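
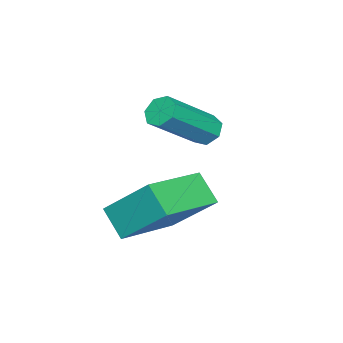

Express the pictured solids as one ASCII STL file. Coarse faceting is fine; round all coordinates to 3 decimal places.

solid 
facet normal -0.940 0.272 -0.204
outer loop
vertex -2.369 -1.885 0.618
vertex -2.017 -1.215 -0.11
vertex -2.475 -3.189 -0.633
endloop
endfacet
facet normal -0.335 -0.638 0.693
outer loop
vertex -0.623 -3.725 -0.23
vertex -2.369 -1.885 0.618
vertex -2.475 -3.189 -0.633
endloop
endfacet
facet normal -0.940 0.272 -0.204
outer loop
vertex -2.475 -3.189 -0.633
vertex -2.017 -1.215 -0.11
vertex -2.123 -2.519 -1.361
endloop
endfacet
facet normal -0.058 -0.720 -0.691
outer loop
vertex -2.123 -2.519 -1.361
vertex -0.623 -3.725 -0.23
vertex -2.475 -3.189 -0.633
endloop
endfacet
facet normal 0.058 0.720 0.691
outer loop
vertex -2.369 -1.885 0.618
vertex -0.165 -1.751 0.293
vertex -2.017 -1.215 -0.11
endloop
endfacet
facet normal -0.335 -0.638 0.693
outer loop
vertex -0.517 -2.421 1.021
vertex -2.369 -1.885 0.618
vertex -0.623 -3.725 -0.23
endloop
endfacet
facet normal 0.058 0.720 0.691
outer loop
vertex -0.517 -2.421 1.021
vertex -0.165 -1.751 0.293
vertex -2.369 -1.885 0.618
endloop
endfacet
facet normal 0.335 0.638 -0.693
outer loop
vertex -2.017 -1.215 -0.11
vertex -0.165 -1.751 0.293
vertex -2.123 -2.519 -1.361
endloop
endfacet
facet normal -0.058 -0.720 -0.691
outer loop
vertex -0.271 -3.055 -0.958
vertex -0.623 -3.725 -0.23
vertex -2.123 -2.519 -1.361
endloop
endfacet
facet normal 0.335 0.638 -0.693
outer loop
vertex -2.123 -2.519 -1.361
vertex -0.165 -1.751 0.293
vertex -0.271 -3.055 -0.958
endloop
endfacet
facet normal 0.940 -0.272 0.204
outer loop
vertex -0.271 -3.055 -0.958
vertex -0.517 -2.421 1.021
vertex -0.623 -3.725 -0.23
endloop
endfacet
facet normal 0.940 -0.272 0.204
outer loop
vertex -0.165 -1.751 0.293
vertex -0.517 -2.421 1.021
vertex -0.271 -3.055 -0.958
endloop
endfacet
facet normal -0.704 0.354 -0.616
outer loop
vertex -3.586 -2.235 0.939
vertex -3.955 -2.396 1.268
vertex -3.712 -1.937 1.254
endloop
endfacet
facet normal 0.654 0.663 -0.366
outer loop
vertex -3.586 -2.235 0.939
vertex -3.712 -1.937 1.254
vertex -2.215 -2.923 2.143
endloop
endfacet
facet normal 0.654 0.663 -0.366
outer loop
vertex -2.215 -2.923 2.143
vertex -3.712 -1.937 1.254
vertex -2.341 -2.625 2.458
endloop
endfacet
facet normal 0.703 -0.355 0.617
outer loop
vertex -2.215 -2.923 2.143
vertex -2.341 -2.625 2.458
vertex -2.585 -3.084 2.472
endloop
endfacet
facet normal -0.703 0.353 -0.617
outer loop
vertex -3.712 -1.937 1.254
vertex -3.955 -2.396 1.268
vertex -4.021 -1.984 1.579
endloop
endfacet
facet normal 0.190 0.930 0.315
outer loop
vertex -3.712 -1.937 1.254
vertex -4.021 -1.984 1.579
vertex -2.341 -2.625 2.458
endloop
endfacet
facet normal 0.190 0.930 0.315
outer loop
vertex -2.341 -2.625 2.458
vertex -4.021 -1.984 1.579
vertex -2.651 -2.672 2.783
endloop
endfacet
facet normal 0.702 -0.354 0.618
outer loop
vertex -2.341 -2.625 2.458
vertex -2.651 -2.672 2.783
vertex -2.585 -3.084 2.472
endloop
endfacet
facet normal -0.703 0.353 -0.617
outer loop
vertex -4.021 -1.984 1.579
vertex -3.955 -2.396 1.268
vertex -4.281 -2.342 1.67
endloop
endfacet
facet normal -0.418 0.497 0.760
outer loop
vertex -4.021 -1.984 1.579
vertex -4.281 -2.342 1.67
vertex -2.651 -2.672 2.783
endloop
endfacet
facet normal -0.419 0.496 0.760
outer loop
vertex -2.651 -2.672 2.783
vertex -4.281 -2.342 1.67
vertex -2.91 -3.03 2.874
endloop
endfacet
facet normal 0.704 -0.353 0.617
outer loop
vertex -2.651 -2.672 2.783
vertex -2.91 -3.03 2.874
vertex -2.585 -3.084 2.472
endloop
endfacet
facet normal -0.703 0.354 -0.617
outer loop
vertex -4.281 -2.342 1.67
vertex -3.955 -2.396 1.268
vertex -4.295 -2.74 1.458
endloop
endfacet
facet normal -0.710 -0.311 0.631
outer loop
vertex -4.281 -2.342 1.67
vertex -4.295 -2.74 1.458
vertex -2.91 -3.03 2.874
endloop
endfacet
facet normal -0.711 -0.310 0.632
outer loop
vertex -2.91 -3.03 2.874
vertex -4.295 -2.74 1.458
vertex -2.925 -3.428 2.662
endloop
endfacet
facet normal 0.703 -0.355 0.616
outer loop
vertex -2.91 -3.03 2.874
vertex -2.925 -3.428 2.662
vertex -2.585 -3.084 2.472
endloop
endfacet
facet normal -0.703 0.354 -0.617
outer loop
vertex -4.295 -2.74 1.458
vertex -3.955 -2.396 1.268
vertex -4.054 -2.879 1.104
endloop
endfacet
facet normal -0.468 -0.883 0.028
outer loop
vertex -4.295 -2.74 1.458
vertex -4.054 -2.879 1.104
vertex -2.925 -3.428 2.662
endloop
endfacet
facet normal -0.469 -0.883 0.029
outer loop
vertex -2.925 -3.428 2.662
vertex -4.054 -2.879 1.104
vertex -2.683 -3.568 2.308
endloop
endfacet
facet normal 0.702 -0.352 0.619
outer loop
vertex -2.925 -3.428 2.662
vertex -2.683 -3.568 2.308
vertex -2.585 -3.084 2.472
endloop
endfacet
facet normal -0.703 0.354 -0.617
outer loop
vertex -4.054 -2.879 1.104
vertex -3.955 -2.396 1.268
vertex -3.738 -2.654 0.873
endloop
endfacet
facet normal 0.127 -0.792 -0.598
outer loop
vertex -4.054 -2.879 1.104
vertex -3.738 -2.654 0.873
vertex -2.683 -3.568 2.308
endloop
endfacet
facet normal 0.127 -0.792 -0.598
outer loop
vertex -2.683 -3.568 2.308
vertex -3.738 -2.654 0.873
vertex -2.367 -3.343 2.077
endloop
endfacet
facet normal 0.703 -0.352 0.618
outer loop
vertex -2.683 -3.568 2.308
vertex -2.367 -3.343 2.077
vertex -2.585 -3.084 2.472
endloop
endfacet
facet normal -0.704 0.352 -0.617
outer loop
vertex -3.738 -2.654 0.873
vertex -3.955 -2.396 1.268
vertex -3.586 -2.235 0.939
endloop
endfacet
facet normal 0.626 -0.105 -0.773
outer loop
vertex -3.738 -2.654 0.873
vertex -3.586 -2.235 0.939
vertex -2.367 -3.343 2.077
endloop
endfacet
facet normal 0.626 -0.105 -0.773
outer loop
vertex -2.367 -3.343 2.077
vertex -3.586 -2.235 0.939
vertex -2.215 -2.923 2.143
endloop
endfacet
facet normal 0.703 -0.352 0.618
outer loop
vertex -2.367 -3.343 2.077
vertex -2.215 -2.923 2.143
vertex -2.585 -3.084 2.472
endloop
endfacet

endsolid


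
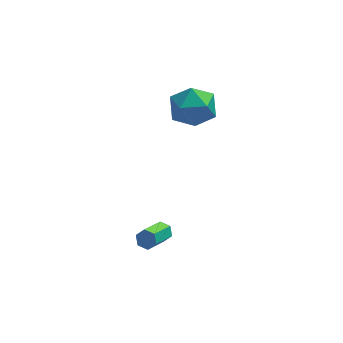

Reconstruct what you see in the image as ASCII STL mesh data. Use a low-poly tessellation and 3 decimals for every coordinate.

solid 
facet normal 0.438 0.725 -0.531
outer loop
vertex 0.559 -1.847 -1.583
vertex 0.181 -1.889 -1.952
vertex 0.119 -1.554 -1.546
endloop
endfacet
facet normal 0.344 0.410 0.844
outer loop
vertex 0.559 -1.847 -1.583
vertex 0.119 -1.554 -1.546
vertex -0.203 -3.109 -0.659
endloop
endfacet
facet normal 0.344 0.410 0.844
outer loop
vertex -0.203 -3.109 -0.659
vertex 0.119 -1.554 -1.546
vertex -0.643 -2.816 -0.622
endloop
endfacet
facet normal -0.438 -0.725 0.531
outer loop
vertex -0.203 -3.109 -0.659
vertex -0.643 -2.816 -0.622
vertex -0.581 -3.151 -1.028
endloop
endfacet
facet normal 0.438 0.725 -0.531
outer loop
vertex 0.119 -1.554 -1.546
vertex 0.181 -1.889 -1.952
vertex -0.259 -1.596 -1.915
endloop
endfacet
facet normal -0.547 0.684 0.483
outer loop
vertex 0.119 -1.554 -1.546
vertex -0.259 -1.596 -1.915
vertex -0.643 -2.816 -0.622
endloop
endfacet
facet normal -0.547 0.684 0.483
outer loop
vertex -0.643 -2.816 -0.622
vertex -0.259 -1.596 -1.915
vertex -1.021 -2.858 -0.991
endloop
endfacet
facet normal -0.438 -0.725 0.531
outer loop
vertex -0.643 -2.816 -0.622
vertex -1.021 -2.858 -0.991
vertex -0.581 -3.151 -1.028
endloop
endfacet
facet normal 0.438 0.725 -0.531
outer loop
vertex -0.259 -1.596 -1.915
vertex 0.181 -1.889 -1.952
vertex -0.197 -1.931 -2.321
endloop
endfacet
facet normal -0.891 0.273 -0.362
outer loop
vertex -0.259 -1.596 -1.915
vertex -0.197 -1.931 -2.321
vertex -1.021 -2.858 -0.991
endloop
endfacet
facet normal -0.891 0.273 -0.362
outer loop
vertex -1.021 -2.858 -0.991
vertex -0.197 -1.931 -2.321
vertex -0.959 -3.193 -1.397
endloop
endfacet
facet normal -0.438 -0.725 0.531
outer loop
vertex -1.021 -2.858 -0.991
vertex -0.959 -3.193 -1.397
vertex -0.581 -3.151 -1.028
endloop
endfacet
facet normal 0.438 0.725 -0.531
outer loop
vertex -0.197 -1.931 -2.321
vertex 0.181 -1.889 -1.952
vertex 0.243 -2.224 -2.358
endloop
endfacet
facet normal -0.344 -0.410 -0.844
outer loop
vertex -0.197 -1.931 -2.321
vertex 0.243 -2.224 -2.358
vertex -0.959 -3.193 -1.397
endloop
endfacet
facet normal -0.344 -0.410 -0.844
outer loop
vertex -0.959 -3.193 -1.397
vertex 0.243 -2.224 -2.358
vertex -0.519 -3.486 -1.434
endloop
endfacet
facet normal -0.438 -0.725 0.531
outer loop
vertex -0.959 -3.193 -1.397
vertex -0.519 -3.486 -1.434
vertex -0.581 -3.151 -1.028
endloop
endfacet
facet normal 0.438 0.725 -0.531
outer loop
vertex 0.243 -2.224 -2.358
vertex 0.181 -1.889 -1.952
vertex 0.621 -2.182 -1.989
endloop
endfacet
facet normal 0.547 -0.684 -0.483
outer loop
vertex 0.243 -2.224 -2.358
vertex 0.621 -2.182 -1.989
vertex -0.519 -3.486 -1.434
endloop
endfacet
facet normal 0.547 -0.684 -0.483
outer loop
vertex -0.519 -3.486 -1.434
vertex 0.621 -2.182 -1.989
vertex -0.141 -3.444 -1.065
endloop
endfacet
facet normal -0.438 -0.725 0.531
outer loop
vertex -0.519 -3.486 -1.434
vertex -0.141 -3.444 -1.065
vertex -0.581 -3.151 -1.028
endloop
endfacet
facet normal 0.438 0.725 -0.531
outer loop
vertex 0.621 -2.182 -1.989
vertex 0.181 -1.889 -1.952
vertex 0.559 -1.847 -1.583
endloop
endfacet
facet normal 0.891 -0.273 0.362
outer loop
vertex 0.621 -2.182 -1.989
vertex 0.559 -1.847 -1.583
vertex -0.141 -3.444 -1.065
endloop
endfacet
facet normal 0.891 -0.273 0.362
outer loop
vertex -0.141 -3.444 -1.065
vertex 0.559 -1.847 -1.583
vertex -0.203 -3.109 -0.659
endloop
endfacet
facet normal -0.438 -0.725 0.531
outer loop
vertex -0.141 -3.444 -1.065
vertex -0.203 -3.109 -0.659
vertex -0.581 -3.151 -1.028
endloop
endfacet
facet normal -0.927 0.240 -0.290
outer loop
vertex 1.254 3.71 1.682
vertex 0.874 2.545 1.934
vertex 0.824 3.425 2.822
endloop
endfacet
facet normal -0.589 0.808 -0.020
outer loop
vertex 1.254 3.71 1.682
vertex 0.824 3.425 2.822
vertex 1.831 4.157 2.699
endloop
endfacet
facet normal 0.003 0.915 -0.404
outer loop
vertex 1.254 3.71 1.682
vertex 1.831 4.157 2.699
vertex 2.504 3.729 1.734
endloop
endfacet
facet normal 0.032 0.413 -0.910
outer loop
vertex 1.254 3.71 1.682
vertex 2.504 3.729 1.734
vertex 1.912 2.733 1.262
endloop
endfacet
facet normal -0.543 -0.005 -0.840
outer loop
vertex 1.254 3.71 1.682
vertex 1.912 2.733 1.262
vertex 0.874 2.545 1.934
endloop
endfacet
facet normal -0.394 0.651 0.649
outer loop
vertex 1.831 4.157 2.699
vertex 0.824 3.425 2.822
vertex 1.808 3.267 3.578
endloop
endfacet
facet normal -0.940 -0.267 0.212
outer loop
vertex 0.824 3.425 2.822
vertex 0.874 2.545 1.934
vertex 1.216 2.271 3.106
endloop
endfacet
facet normal -0.319 -0.662 -0.678
outer loop
vertex 0.874 2.545 1.934
vertex 1.912 2.733 1.262
vertex 1.889 1.843 2.141
endloop
endfacet
facet normal 0.610 0.012 -0.792
outer loop
vertex 1.912 2.733 1.262
vertex 2.504 3.729 1.734
vertex 2.896 2.575 2.018
endloop
endfacet
facet normal 0.565 0.825 0.028
outer loop
vertex 2.504 3.729 1.734
vertex 1.831 4.157 2.699
vertex 2.846 3.455 2.906
endloop
endfacet
facet normal -0.032 -0.413 0.910
outer loop
vertex 2.466 2.29 3.158
vertex 1.808 3.267 3.578
vertex 1.216 2.271 3.106
endloop
endfacet
facet normal -0.003 -0.915 0.404
outer loop
vertex 2.466 2.29 3.158
vertex 1.216 2.271 3.106
vertex 1.889 1.843 2.141
endloop
endfacet
facet normal 0.589 -0.808 0.020
outer loop
vertex 2.466 2.29 3.158
vertex 1.889 1.843 2.141
vertex 2.896 2.575 2.018
endloop
endfacet
facet normal 0.927 -0.240 0.290
outer loop
vertex 2.466 2.29 3.158
vertex 2.896 2.575 2.018
vertex 2.846 3.455 2.906
endloop
endfacet
facet normal 0.543 0.005 0.840
outer loop
vertex 2.466 2.29 3.158
vertex 2.846 3.455 2.906
vertex 1.808 3.267 3.578
endloop
endfacet
facet normal -0.610 -0.012 0.792
outer loop
vertex 1.216 2.271 3.106
vertex 1.808 3.267 3.578
vertex 0.824 3.425 2.822
endloop
endfacet
facet normal -0.565 -0.825 -0.028
outer loop
vertex 1.889 1.843 2.141
vertex 1.216 2.271 3.106
vertex 0.874 2.545 1.934
endloop
endfacet
facet normal 0.394 -0.651 -0.649
outer loop
vertex 2.896 2.575 2.018
vertex 1.889 1.843 2.141
vertex 1.912 2.733 1.262
endloop
endfacet
facet normal 0.940 0.267 -0.212
outer loop
vertex 2.846 3.455 2.906
vertex 2.896 2.575 2.018
vertex 2.504 3.729 1.734
endloop
endfacet
facet normal 0.319 0.662 0.678
outer loop
vertex 1.808 3.267 3.578
vertex 2.846 3.455 2.906
vertex 1.831 4.157 2.699
endloop
endfacet

endsolid


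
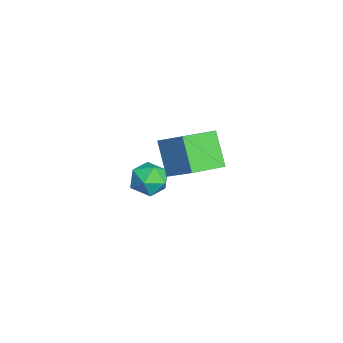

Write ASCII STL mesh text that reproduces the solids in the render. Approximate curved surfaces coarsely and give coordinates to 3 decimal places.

solid 
facet normal -0.521 0.791 -0.320
outer loop
vertex -0.207 0.795 -2.045
vertex -0.861 0.443 -1.852
vertex -0.499 0.888 -1.341
endloop
endfacet
facet normal 0.121 0.989 -0.080
outer loop
vertex -0.207 0.795 -2.045
vertex -0.499 0.888 -1.341
vertex 0.256 0.788 -1.433
endloop
endfacet
facet normal 0.615 0.642 -0.458
outer loop
vertex -0.207 0.795 -2.045
vertex 0.256 0.788 -1.433
vertex 0.362 0.282 -2.0
endloop
endfacet
facet normal 0.279 0.228 -0.933
outer loop
vertex -0.207 0.795 -2.045
vertex 0.362 0.282 -2.0
vertex -0.329 0.068 -2.259
endloop
endfacet
facet normal -0.423 0.320 -0.848
outer loop
vertex -0.207 0.795 -2.045
vertex -0.329 0.068 -2.259
vertex -0.861 0.443 -1.852
endloop
endfacet
facet normal 0.176 0.781 0.599
outer loop
vertex 0.256 0.788 -1.433
vertex -0.499 0.888 -1.341
vertex -0.111 0.432 -0.861
endloop
endfacet
facet normal -0.863 0.460 0.211
outer loop
vertex -0.499 0.888 -1.341
vertex -0.861 0.443 -1.852
vertex -0.802 0.218 -1.12
endloop
endfacet
facet normal -0.705 -0.304 -0.641
outer loop
vertex -0.861 0.443 -1.852
vertex -0.329 0.068 -2.259
vertex -0.696 -0.288 -1.687
endloop
endfacet
facet normal 0.432 -0.453 -0.780
outer loop
vertex -0.329 0.068 -2.259
vertex 0.362 0.282 -2.0
vertex 0.059 -0.388 -1.779
endloop
endfacet
facet normal 0.976 0.218 -0.012
outer loop
vertex 0.362 0.282 -2.0
vertex 0.256 0.788 -1.433
vertex 0.421 0.057 -1.268
endloop
endfacet
facet normal -0.279 -0.228 0.933
outer loop
vertex -0.233 -0.295 -1.075
vertex -0.111 0.432 -0.861
vertex -0.802 0.218 -1.12
endloop
endfacet
facet normal -0.615 -0.642 0.458
outer loop
vertex -0.233 -0.295 -1.075
vertex -0.802 0.218 -1.12
vertex -0.696 -0.288 -1.687
endloop
endfacet
facet normal -0.121 -0.989 0.080
outer loop
vertex -0.233 -0.295 -1.075
vertex -0.696 -0.288 -1.687
vertex 0.059 -0.388 -1.779
endloop
endfacet
facet normal 0.521 -0.791 0.320
outer loop
vertex -0.233 -0.295 -1.075
vertex 0.059 -0.388 -1.779
vertex 0.421 0.057 -1.268
endloop
endfacet
facet normal 0.423 -0.320 0.848
outer loop
vertex -0.233 -0.295 -1.075
vertex 0.421 0.057 -1.268
vertex -0.111 0.432 -0.861
endloop
endfacet
facet normal -0.432 0.453 0.780
outer loop
vertex -0.802 0.218 -1.12
vertex -0.111 0.432 -0.861
vertex -0.499 0.888 -1.341
endloop
endfacet
facet normal -0.976 -0.218 0.012
outer loop
vertex -0.696 -0.288 -1.687
vertex -0.802 0.218 -1.12
vertex -0.861 0.443 -1.852
endloop
endfacet
facet normal -0.176 -0.781 -0.599
outer loop
vertex 0.059 -0.388 -1.779
vertex -0.696 -0.288 -1.687
vertex -0.329 0.068 -2.259
endloop
endfacet
facet normal 0.863 -0.460 -0.211
outer loop
vertex 0.421 0.057 -1.268
vertex 0.059 -0.388 -1.779
vertex 0.362 0.282 -2.0
endloop
endfacet
facet normal 0.705 0.304 0.641
outer loop
vertex -0.111 0.432 -0.861
vertex 0.421 0.057 -1.268
vertex 0.256 0.788 -1.433
endloop
endfacet
facet normal -0.561 0.795 -0.230
outer loop
vertex 1.729 1.558 2.111
vertex 2.499 2.32 2.866
vertex 2.557 1.821 1.001
endloop
endfacet
facet normal -0.583 -0.577 -0.572
outer loop
vertex 3.321 0.74 1.314
vertex 1.729 1.558 2.111
vertex 2.557 1.821 1.001
endloop
endfacet
facet normal -0.561 0.795 -0.230
outer loop
vertex 2.557 1.821 1.001
vertex 2.499 2.32 2.866
vertex 3.327 2.583 1.756
endloop
endfacet
facet normal 0.587 0.187 -0.788
outer loop
vertex 3.327 2.583 1.756
vertex 3.321 0.74 1.314
vertex 2.557 1.821 1.001
endloop
endfacet
facet normal -0.587 -0.187 0.788
outer loop
vertex 1.729 1.558 2.111
vertex 3.263 1.239 3.179
vertex 2.499 2.32 2.866
endloop
endfacet
facet normal -0.583 -0.577 -0.572
outer loop
vertex 2.493 0.477 2.424
vertex 1.729 1.558 2.111
vertex 3.321 0.74 1.314
endloop
endfacet
facet normal -0.587 -0.187 0.788
outer loop
vertex 2.493 0.477 2.424
vertex 3.263 1.239 3.179
vertex 1.729 1.558 2.111
endloop
endfacet
facet normal 0.583 0.577 0.572
outer loop
vertex 2.499 2.32 2.866
vertex 3.263 1.239 3.179
vertex 3.327 2.583 1.756
endloop
endfacet
facet normal 0.587 0.187 -0.788
outer loop
vertex 4.091 1.502 2.069
vertex 3.321 0.74 1.314
vertex 3.327 2.583 1.756
endloop
endfacet
facet normal 0.583 0.577 0.572
outer loop
vertex 3.327 2.583 1.756
vertex 3.263 1.239 3.179
vertex 4.091 1.502 2.069
endloop
endfacet
facet normal 0.561 -0.795 0.230
outer loop
vertex 4.091 1.502 2.069
vertex 2.493 0.477 2.424
vertex 3.321 0.74 1.314
endloop
endfacet
facet normal 0.561 -0.795 0.230
outer loop
vertex 3.263 1.239 3.179
vertex 2.493 0.477 2.424
vertex 4.091 1.502 2.069
endloop
endfacet

endsolid


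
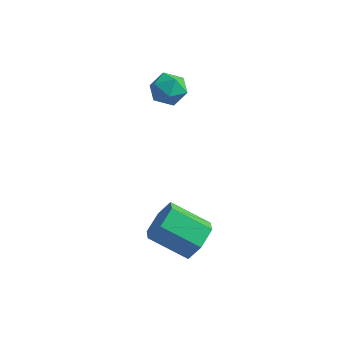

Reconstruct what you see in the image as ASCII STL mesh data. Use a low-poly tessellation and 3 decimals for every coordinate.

solid 
facet normal 0.822 0.244 -0.514
outer loop
vertex 2.647 -1.19 -1.365
vertex 2.186 -0.491 -1.771
vertex 2.642 -0.346 -0.973
endloop
endfacet
facet normal 0.570 -0.343 0.747
outer loop
vertex 2.647 -1.19 -1.365
vertex 2.642 -0.346 -0.973
vertex 1.176 -1.627 -0.444
endloop
endfacet
facet normal 0.570 -0.344 0.746
outer loop
vertex 1.176 -1.627 -0.444
vertex 2.642 -0.346 -0.973
vertex 1.171 -0.784 -0.052
endloop
endfacet
facet normal -0.821 -0.245 0.515
outer loop
vertex 1.176 -1.627 -0.444
vertex 1.171 -0.784 -0.052
vertex 0.714 -0.929 -0.849
endloop
endfacet
facet normal 0.822 0.245 -0.514
outer loop
vertex 2.642 -0.346 -0.973
vertex 2.186 -0.491 -1.771
vertex 2.18 0.352 -1.379
endloop
endfacet
facet normal 0.279 0.614 0.738
outer loop
vertex 2.642 -0.346 -0.973
vertex 2.18 0.352 -1.379
vertex 1.171 -0.784 -0.052
endloop
endfacet
facet normal 0.281 0.613 0.738
outer loop
vertex 1.171 -0.784 -0.052
vertex 2.18 0.352 -1.379
vertex 0.709 -0.085 -0.457
endloop
endfacet
facet normal -0.821 -0.244 0.515
outer loop
vertex 1.171 -0.784 -0.052
vertex 0.709 -0.085 -0.457
vertex 0.714 -0.929 -0.849
endloop
endfacet
facet normal 0.822 0.245 -0.515
outer loop
vertex 2.18 0.352 -1.379
vertex 2.186 -0.491 -1.771
vertex 1.724 0.207 -2.176
endloop
endfacet
facet normal -0.290 0.957 -0.008
outer loop
vertex 2.18 0.352 -1.379
vertex 1.724 0.207 -2.176
vertex 0.709 -0.085 -0.457
endloop
endfacet
facet normal -0.290 0.957 -0.008
outer loop
vertex 0.709 -0.085 -0.457
vertex 1.724 0.207 -2.176
vertex 0.253 -0.23 -1.255
endloop
endfacet
facet normal -0.822 -0.244 0.514
outer loop
vertex 0.709 -0.085 -0.457
vertex 0.253 -0.23 -1.255
vertex 0.714 -0.929 -0.849
endloop
endfacet
facet normal 0.821 0.245 -0.515
outer loop
vertex 1.724 0.207 -2.176
vertex 2.186 -0.491 -1.771
vertex 1.729 -0.636 -2.568
endloop
endfacet
facet normal -0.570 0.344 -0.747
outer loop
vertex 1.724 0.207 -2.176
vertex 1.729 -0.636 -2.568
vertex 0.253 -0.23 -1.255
endloop
endfacet
facet normal -0.570 0.343 -0.747
outer loop
vertex 0.253 -0.23 -1.255
vertex 1.729 -0.636 -2.568
vertex 0.258 -1.074 -1.647
endloop
endfacet
facet normal -0.822 -0.244 0.514
outer loop
vertex 0.253 -0.23 -1.255
vertex 0.258 -1.074 -1.647
vertex 0.714 -0.929 -0.849
endloop
endfacet
facet normal 0.821 0.244 -0.515
outer loop
vertex 1.729 -0.636 -2.568
vertex 2.186 -0.491 -1.771
vertex 2.191 -1.335 -2.163
endloop
endfacet
facet normal -0.280 -0.613 -0.739
outer loop
vertex 1.729 -0.636 -2.568
vertex 2.191 -1.335 -2.163
vertex 0.258 -1.074 -1.647
endloop
endfacet
facet normal -0.280 -0.614 -0.738
outer loop
vertex 0.258 -1.074 -1.647
vertex 2.191 -1.335 -2.163
vertex 0.72 -1.772 -1.241
endloop
endfacet
facet normal -0.822 -0.245 0.514
outer loop
vertex 0.258 -1.074 -1.647
vertex 0.72 -1.772 -1.241
vertex 0.714 -0.929 -0.849
endloop
endfacet
facet normal 0.822 0.244 -0.514
outer loop
vertex 2.191 -1.335 -2.163
vertex 2.186 -0.491 -1.771
vertex 2.647 -1.19 -1.365
endloop
endfacet
facet normal 0.290 -0.957 0.008
outer loop
vertex 2.191 -1.335 -2.163
vertex 2.647 -1.19 -1.365
vertex 0.72 -1.772 -1.241
endloop
endfacet
facet normal 0.290 -0.957 0.008
outer loop
vertex 0.72 -1.772 -1.241
vertex 2.647 -1.19 -1.365
vertex 1.176 -1.627 -0.444
endloop
endfacet
facet normal -0.822 -0.245 0.515
outer loop
vertex 0.72 -1.772 -1.241
vertex 1.176 -1.627 -0.444
vertex 0.714 -0.929 -0.849
endloop
endfacet
facet normal 0.091 0.972 -0.217
outer loop
vertex -0.944 3.68 2.522
vertex -1.689 3.825 2.859
vertex -1.006 3.866 3.33
endloop
endfacet
facet normal 0.730 0.676 -0.100
outer loop
vertex -0.944 3.68 2.522
vertex -1.006 3.866 3.33
vertex -0.486 3.268 3.08
endloop
endfacet
facet normal 0.814 0.141 -0.564
outer loop
vertex -0.944 3.68 2.522
vertex -0.486 3.268 3.08
vertex -0.848 2.858 2.455
endloop
endfacet
facet normal 0.226 0.105 -0.969
outer loop
vertex -0.944 3.68 2.522
vertex -0.848 2.858 2.455
vertex -1.592 3.201 2.319
endloop
endfacet
facet normal -0.221 0.618 -0.754
outer loop
vertex -0.944 3.68 2.522
vertex -1.592 3.201 2.319
vertex -1.689 3.825 2.859
endloop
endfacet
facet normal 0.728 0.400 0.558
outer loop
vertex -0.486 3.268 3.08
vertex -1.006 3.866 3.33
vertex -0.948 3.159 3.761
endloop
endfacet
facet normal -0.307 0.877 0.369
outer loop
vertex -1.006 3.866 3.33
vertex -1.689 3.825 2.859
vertex -1.692 3.502 3.625
endloop
endfacet
facet normal -0.810 0.307 -0.500
outer loop
vertex -1.689 3.825 2.859
vertex -1.592 3.201 2.319
vertex -2.054 3.092 3.0
endloop
endfacet
facet normal -0.087 -0.524 -0.847
outer loop
vertex -1.592 3.201 2.319
vertex -0.848 2.858 2.455
vertex -1.534 2.494 2.75
endloop
endfacet
facet normal 0.863 -0.467 -0.193
outer loop
vertex -0.848 2.858 2.455
vertex -0.486 3.268 3.08
vertex -0.851 2.535 3.221
endloop
endfacet
facet normal -0.226 -0.105 0.969
outer loop
vertex -1.596 2.68 3.558
vertex -0.948 3.159 3.761
vertex -1.692 3.502 3.625
endloop
endfacet
facet normal -0.814 -0.141 0.564
outer loop
vertex -1.596 2.68 3.558
vertex -1.692 3.502 3.625
vertex -2.054 3.092 3.0
endloop
endfacet
facet normal -0.730 -0.676 0.100
outer loop
vertex -1.596 2.68 3.558
vertex -2.054 3.092 3.0
vertex -1.534 2.494 2.75
endloop
endfacet
facet normal -0.091 -0.972 0.217
outer loop
vertex -1.596 2.68 3.558
vertex -1.534 2.494 2.75
vertex -0.851 2.535 3.221
endloop
endfacet
facet normal 0.221 -0.618 0.754
outer loop
vertex -1.596 2.68 3.558
vertex -0.851 2.535 3.221
vertex -0.948 3.159 3.761
endloop
endfacet
facet normal 0.087 0.524 0.847
outer loop
vertex -1.692 3.502 3.625
vertex -0.948 3.159 3.761
vertex -1.006 3.866 3.33
endloop
endfacet
facet normal -0.863 0.467 0.193
outer loop
vertex -2.054 3.092 3.0
vertex -1.692 3.502 3.625
vertex -1.689 3.825 2.859
endloop
endfacet
facet normal -0.728 -0.400 -0.558
outer loop
vertex -1.534 2.494 2.75
vertex -2.054 3.092 3.0
vertex -1.592 3.201 2.319
endloop
endfacet
facet normal 0.307 -0.877 -0.369
outer loop
vertex -0.851 2.535 3.221
vertex -1.534 2.494 2.75
vertex -0.848 2.858 2.455
endloop
endfacet
facet normal 0.810 -0.307 0.500
outer loop
vertex -0.948 3.159 3.761
vertex -0.851 2.535 3.221
vertex -0.486 3.268 3.08
endloop
endfacet

endsolid


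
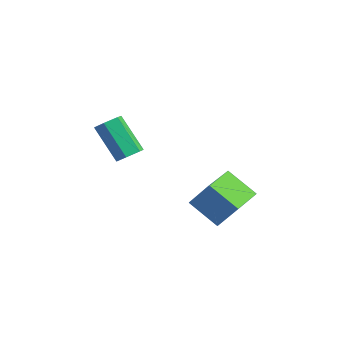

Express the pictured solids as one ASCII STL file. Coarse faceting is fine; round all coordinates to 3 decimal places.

solid 
facet normal 0.686 -0.014 -0.728
outer loop
vertex 0.104 -3.246 1.463
vertex -0.349 -3.353 1.038
vertex -0.185 -2.762 1.181
endloop
endfacet
facet normal 0.565 0.640 0.520
outer loop
vertex 0.104 -3.246 1.463
vertex -0.185 -2.762 1.181
vertex -1.198 -3.22 2.846
endloop
endfacet
facet normal 0.566 0.640 0.520
outer loop
vertex -1.198 -3.22 2.846
vertex -0.185 -2.762 1.181
vertex -1.487 -2.736 2.565
endloop
endfacet
facet normal -0.685 0.014 0.728
outer loop
vertex -1.198 -3.22 2.846
vertex -1.487 -2.736 2.565
vertex -1.651 -3.327 2.422
endloop
endfacet
facet normal 0.685 -0.014 -0.728
outer loop
vertex -0.185 -2.762 1.181
vertex -0.349 -3.353 1.038
vertex -0.638 -2.869 0.757
endloop
endfacet
facet normal -0.115 0.985 -0.126
outer loop
vertex -0.185 -2.762 1.181
vertex -0.638 -2.869 0.757
vertex -1.487 -2.736 2.565
endloop
endfacet
facet normal -0.115 0.985 -0.126
outer loop
vertex -1.487 -2.736 2.565
vertex -0.638 -2.869 0.757
vertex -1.94 -2.843 2.141
endloop
endfacet
facet normal -0.685 0.014 0.728
outer loop
vertex -1.487 -2.736 2.565
vertex -1.94 -2.843 2.141
vertex -1.651 -3.327 2.422
endloop
endfacet
facet normal 0.685 -0.014 -0.728
outer loop
vertex -0.638 -2.869 0.757
vertex -0.349 -3.353 1.038
vertex -0.802 -3.46 0.614
endloop
endfacet
facet normal -0.680 0.345 -0.647
outer loop
vertex -0.638 -2.869 0.757
vertex -0.802 -3.46 0.614
vertex -1.94 -2.843 2.141
endloop
endfacet
facet normal -0.680 0.346 -0.647
outer loop
vertex -1.94 -2.843 2.141
vertex -0.802 -3.46 0.614
vertex -2.104 -3.434 1.997
endloop
endfacet
facet normal -0.686 0.013 0.728
outer loop
vertex -1.94 -2.843 2.141
vertex -2.104 -3.434 1.997
vertex -1.651 -3.327 2.422
endloop
endfacet
facet normal 0.685 -0.014 -0.728
outer loop
vertex -0.802 -3.46 0.614
vertex -0.349 -3.353 1.038
vertex -0.513 -3.944 0.895
endloop
endfacet
facet normal -0.566 -0.640 -0.520
outer loop
vertex -0.802 -3.46 0.614
vertex -0.513 -3.944 0.895
vertex -2.104 -3.434 1.997
endloop
endfacet
facet normal -0.565 -0.640 -0.520
outer loop
vertex -2.104 -3.434 1.997
vertex -0.513 -3.944 0.895
vertex -1.815 -3.918 2.279
endloop
endfacet
facet normal -0.686 0.014 0.728
outer loop
vertex -2.104 -3.434 1.997
vertex -1.815 -3.918 2.279
vertex -1.651 -3.327 2.422
endloop
endfacet
facet normal 0.685 -0.014 -0.728
outer loop
vertex -0.513 -3.944 0.895
vertex -0.349 -3.353 1.038
vertex -0.06 -3.837 1.319
endloop
endfacet
facet normal 0.115 -0.985 0.126
outer loop
vertex -0.513 -3.944 0.895
vertex -0.06 -3.837 1.319
vertex -1.815 -3.918 2.279
endloop
endfacet
facet normal 0.115 -0.985 0.126
outer loop
vertex -1.815 -3.918 2.279
vertex -0.06 -3.837 1.319
vertex -1.362 -3.811 2.703
endloop
endfacet
facet normal -0.685 0.014 0.728
outer loop
vertex -1.815 -3.918 2.279
vertex -1.362 -3.811 2.703
vertex -1.651 -3.327 2.422
endloop
endfacet
facet normal 0.686 -0.013 -0.728
outer loop
vertex -0.06 -3.837 1.319
vertex -0.349 -3.353 1.038
vertex 0.104 -3.246 1.463
endloop
endfacet
facet normal 0.680 -0.346 0.646
outer loop
vertex -0.06 -3.837 1.319
vertex 0.104 -3.246 1.463
vertex -1.362 -3.811 2.703
endloop
endfacet
facet normal 0.680 -0.345 0.647
outer loop
vertex -1.362 -3.811 2.703
vertex 0.104 -3.246 1.463
vertex -1.198 -3.22 2.846
endloop
endfacet
facet normal -0.685 0.014 0.728
outer loop
vertex -1.362 -3.811 2.703
vertex -1.198 -3.22 2.846
vertex -1.651 -3.327 2.422
endloop
endfacet
facet normal -0.814 -0.185 0.551
outer loop
vertex 3.275 -2.568 0.692
vertex 2.83 -1.027 0.551
vertex 2.504 -2.905 -0.561
endloop
endfacet
facet normal 0.276 -0.957 0.087
outer loop
vertex 3.79 -2.613 -1.431
vertex 3.275 -2.568 0.692
vertex 2.504 -2.905 -0.561
endloop
endfacet
facet normal -0.814 -0.185 0.551
outer loop
vertex 2.504 -2.905 -0.561
vertex 2.83 -1.027 0.551
vertex 2.059 -1.364 -0.702
endloop
endfacet
facet normal -0.511 -0.223 -0.830
outer loop
vertex 2.059 -1.364 -0.702
vertex 3.79 -2.613 -1.431
vertex 2.504 -2.905 -0.561
endloop
endfacet
facet normal 0.511 0.223 0.830
outer loop
vertex 3.275 -2.568 0.692
vertex 4.116 -0.735 -0.319
vertex 2.83 -1.027 0.551
endloop
endfacet
facet normal 0.276 -0.957 0.087
outer loop
vertex 4.561 -2.276 -0.178
vertex 3.275 -2.568 0.692
vertex 3.79 -2.613 -1.431
endloop
endfacet
facet normal 0.511 0.223 0.830
outer loop
vertex 4.561 -2.276 -0.178
vertex 4.116 -0.735 -0.319
vertex 3.275 -2.568 0.692
endloop
endfacet
facet normal -0.276 0.957 -0.087
outer loop
vertex 2.83 -1.027 0.551
vertex 4.116 -0.735 -0.319
vertex 2.059 -1.364 -0.702
endloop
endfacet
facet normal -0.511 -0.223 -0.830
outer loop
vertex 3.345 -1.072 -1.572
vertex 3.79 -2.613 -1.431
vertex 2.059 -1.364 -0.702
endloop
endfacet
facet normal -0.276 0.957 -0.087
outer loop
vertex 2.059 -1.364 -0.702
vertex 4.116 -0.735 -0.319
vertex 3.345 -1.072 -1.572
endloop
endfacet
facet normal 0.814 0.185 -0.551
outer loop
vertex 3.345 -1.072 -1.572
vertex 4.561 -2.276 -0.178
vertex 3.79 -2.613 -1.431
endloop
endfacet
facet normal 0.814 0.185 -0.551
outer loop
vertex 4.116 -0.735 -0.319
vertex 4.561 -2.276 -0.178
vertex 3.345 -1.072 -1.572
endloop
endfacet

endsolid


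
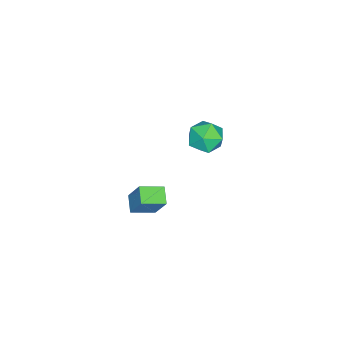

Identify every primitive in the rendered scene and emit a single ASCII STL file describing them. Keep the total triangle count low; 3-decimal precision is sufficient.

solid 
facet normal -0.580 0.768 -0.271
outer loop
vertex 2.978 0.43 -0.476
vertex 3.863 0.933 -0.943
vertex 2.622 -0.387 -2.028
endloop
endfacet
facet normal -0.790 -0.449 0.418
outer loop
vertex 3.457 -1.493 -1.637
vertex 2.978 0.43 -0.476
vertex 2.622 -0.387 -2.028
endloop
endfacet
facet normal -0.579 0.768 -0.272
outer loop
vertex 2.622 -0.387 -2.028
vertex 3.863 0.933 -0.943
vertex 3.507 0.115 -2.495
endloop
endfacet
facet normal -0.199 -0.457 -0.867
outer loop
vertex 3.507 0.115 -2.495
vertex 3.457 -1.493 -1.637
vertex 2.622 -0.387 -2.028
endloop
endfacet
facet normal 0.198 0.456 0.867
outer loop
vertex 2.978 0.43 -0.476
vertex 4.698 -0.173 -0.552
vertex 3.863 0.933 -0.943
endloop
endfacet
facet normal -0.790 -0.449 0.418
outer loop
vertex 3.813 -0.675 -0.085
vertex 2.978 0.43 -0.476
vertex 3.457 -1.493 -1.637
endloop
endfacet
facet normal 0.198 0.457 0.867
outer loop
vertex 3.813 -0.675 -0.085
vertex 4.698 -0.173 -0.552
vertex 2.978 0.43 -0.476
endloop
endfacet
facet normal 0.790 0.449 -0.418
outer loop
vertex 3.863 0.933 -0.943
vertex 4.698 -0.173 -0.552
vertex 3.507 0.115 -2.495
endloop
endfacet
facet normal -0.198 -0.457 -0.867
outer loop
vertex 4.342 -0.99 -2.104
vertex 3.457 -1.493 -1.637
vertex 3.507 0.115 -2.495
endloop
endfacet
facet normal 0.790 0.449 -0.418
outer loop
vertex 3.507 0.115 -2.495
vertex 4.698 -0.173 -0.552
vertex 4.342 -0.99 -2.104
endloop
endfacet
facet normal 0.580 -0.768 0.272
outer loop
vertex 4.342 -0.99 -2.104
vertex 3.813 -0.675 -0.085
vertex 3.457 -1.493 -1.637
endloop
endfacet
facet normal 0.579 -0.769 0.272
outer loop
vertex 4.698 -0.173 -0.552
vertex 3.813 -0.675 -0.085
vertex 4.342 -0.99 -2.104
endloop
endfacet
facet normal -0.388 0.706 0.592
outer loop
vertex -4.584 0.777 -2.238
vertex -3.911 0.367 -1.308
vertex -3.468 1.23 -2.047
endloop
endfacet
facet normal -0.362 0.928 -0.086
outer loop
vertex -4.584 0.777 -2.238
vertex -3.468 1.23 -2.047
vertex -3.839 0.98 -3.182
endloop
endfacet
facet normal -0.739 0.470 -0.482
outer loop
vertex -4.584 0.777 -2.238
vertex -3.839 0.98 -3.182
vertex -4.511 -0.037 -3.144
endloop
endfacet
facet normal -0.998 -0.035 -0.049
outer loop
vertex -4.584 0.777 -2.238
vertex -4.511 -0.037 -3.144
vertex -4.555 -0.416 -1.985
endloop
endfacet
facet normal -0.781 0.111 0.614
outer loop
vertex -4.584 0.777 -2.238
vertex -4.555 -0.416 -1.985
vertex -3.911 0.367 -1.308
endloop
endfacet
facet normal 0.317 0.899 -0.302
outer loop
vertex -3.839 0.98 -3.182
vertex -3.468 1.23 -2.047
vertex -2.705 0.696 -2.835
endloop
endfacet
facet normal 0.275 0.540 0.795
outer loop
vertex -3.468 1.23 -2.047
vertex -3.911 0.367 -1.308
vertex -2.749 0.317 -1.676
endloop
endfacet
facet normal -0.360 -0.423 0.832
outer loop
vertex -3.911 0.367 -1.308
vertex -4.555 -0.416 -1.985
vertex -3.421 -0.7 -1.638
endloop
endfacet
facet normal -0.712 -0.659 -0.243
outer loop
vertex -4.555 -0.416 -1.985
vertex -4.511 -0.037 -3.144
vertex -3.792 -0.95 -2.773
endloop
endfacet
facet normal -0.292 0.158 -0.943
outer loop
vertex -4.511 -0.037 -3.144
vertex -3.839 0.98 -3.182
vertex -3.349 -0.087 -3.512
endloop
endfacet
facet normal 0.998 0.035 0.049
outer loop
vertex -2.676 -0.497 -2.582
vertex -2.705 0.696 -2.835
vertex -2.749 0.317 -1.676
endloop
endfacet
facet normal 0.739 -0.470 0.482
outer loop
vertex -2.676 -0.497 -2.582
vertex -2.749 0.317 -1.676
vertex -3.421 -0.7 -1.638
endloop
endfacet
facet normal 0.362 -0.928 0.086
outer loop
vertex -2.676 -0.497 -2.582
vertex -3.421 -0.7 -1.638
vertex -3.792 -0.95 -2.773
endloop
endfacet
facet normal 0.388 -0.706 -0.592
outer loop
vertex -2.676 -0.497 -2.582
vertex -3.792 -0.95 -2.773
vertex -3.349 -0.087 -3.512
endloop
endfacet
facet normal 0.781 -0.111 -0.614
outer loop
vertex -2.676 -0.497 -2.582
vertex -3.349 -0.087 -3.512
vertex -2.705 0.696 -2.835
endloop
endfacet
facet normal 0.712 0.659 0.243
outer loop
vertex -2.749 0.317 -1.676
vertex -2.705 0.696 -2.835
vertex -3.468 1.23 -2.047
endloop
endfacet
facet normal 0.292 -0.158 0.943
outer loop
vertex -3.421 -0.7 -1.638
vertex -2.749 0.317 -1.676
vertex -3.911 0.367 -1.308
endloop
endfacet
facet normal -0.317 -0.899 0.302
outer loop
vertex -3.792 -0.95 -2.773
vertex -3.421 -0.7 -1.638
vertex -4.555 -0.416 -1.985
endloop
endfacet
facet normal -0.275 -0.540 -0.795
outer loop
vertex -3.349 -0.087 -3.512
vertex -3.792 -0.95 -2.773
vertex -4.511 -0.037 -3.144
endloop
endfacet
facet normal 0.360 0.423 -0.832
outer loop
vertex -2.705 0.696 -2.835
vertex -3.349 -0.087 -3.512
vertex -3.839 0.98 -3.182
endloop
endfacet

endsolid


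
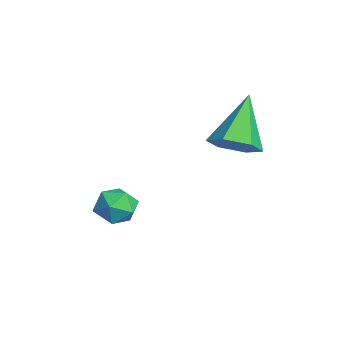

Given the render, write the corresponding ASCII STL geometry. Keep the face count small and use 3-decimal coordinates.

solid 
facet normal -0.298 0.068 0.952
outer loop
vertex 0.094 -3.248 -0.321
vertex 0.488 -3.86 -0.154
vertex 0.806 -3.186 -0.103
endloop
endfacet
facet normal -0.261 0.714 0.650
outer loop
vertex 0.094 -3.248 -0.321
vertex 0.806 -3.186 -0.103
vertex 0.55 -2.767 -0.666
endloop
endfacet
facet normal -0.693 0.716 0.083
outer loop
vertex 0.094 -3.248 -0.321
vertex 0.55 -2.767 -0.666
vertex 0.073 -3.182 -1.064
endloop
endfacet
facet normal -0.997 0.072 0.035
outer loop
vertex 0.094 -3.248 -0.321
vertex 0.073 -3.182 -1.064
vertex 0.035 -3.857 -0.747
endloop
endfacet
facet normal -0.752 -0.328 0.572
outer loop
vertex 0.094 -3.248 -0.321
vertex 0.035 -3.857 -0.747
vertex 0.488 -3.86 -0.154
endloop
endfacet
facet normal 0.409 0.811 0.418
outer loop
vertex 0.55 -2.767 -0.666
vertex 0.806 -3.186 -0.103
vertex 1.225 -3.083 -0.713
endloop
endfacet
facet normal 0.348 -0.233 0.908
outer loop
vertex 0.806 -3.186 -0.103
vertex 0.488 -3.86 -0.154
vertex 1.187 -3.758 -0.396
endloop
endfacet
facet normal -0.389 -0.874 0.292
outer loop
vertex 0.488 -3.86 -0.154
vertex 0.035 -3.857 -0.747
vertex 0.71 -4.173 -0.794
endloop
endfacet
facet normal -0.784 -0.227 -0.577
outer loop
vertex 0.035 -3.857 -0.747
vertex 0.073 -3.182 -1.064
vertex 0.454 -3.754 -1.357
endloop
endfacet
facet normal -0.292 0.815 -0.500
outer loop
vertex 0.073 -3.182 -1.064
vertex 0.55 -2.767 -0.666
vertex 0.772 -3.08 -1.306
endloop
endfacet
facet normal 0.997 -0.072 -0.035
outer loop
vertex 1.166 -3.692 -1.139
vertex 1.225 -3.083 -0.713
vertex 1.187 -3.758 -0.396
endloop
endfacet
facet normal 0.693 -0.716 -0.083
outer loop
vertex 1.166 -3.692 -1.139
vertex 1.187 -3.758 -0.396
vertex 0.71 -4.173 -0.794
endloop
endfacet
facet normal 0.261 -0.714 -0.650
outer loop
vertex 1.166 -3.692 -1.139
vertex 0.71 -4.173 -0.794
vertex 0.454 -3.754 -1.357
endloop
endfacet
facet normal 0.298 -0.068 -0.952
outer loop
vertex 1.166 -3.692 -1.139
vertex 0.454 -3.754 -1.357
vertex 0.772 -3.08 -1.306
endloop
endfacet
facet normal 0.752 0.328 -0.572
outer loop
vertex 1.166 -3.692 -1.139
vertex 0.772 -3.08 -1.306
vertex 1.225 -3.083 -0.713
endloop
endfacet
facet normal 0.784 0.227 0.577
outer loop
vertex 1.187 -3.758 -0.396
vertex 1.225 -3.083 -0.713
vertex 0.806 -3.186 -0.103
endloop
endfacet
facet normal 0.292 -0.815 0.500
outer loop
vertex 0.71 -4.173 -0.794
vertex 1.187 -3.758 -0.396
vertex 0.488 -3.86 -0.154
endloop
endfacet
facet normal -0.409 -0.811 -0.418
outer loop
vertex 0.454 -3.754 -1.357
vertex 0.71 -4.173 -0.794
vertex 0.035 -3.857 -0.747
endloop
endfacet
facet normal -0.348 0.233 -0.908
outer loop
vertex 0.772 -3.08 -1.306
vertex 0.454 -3.754 -1.357
vertex 0.073 -3.182 -1.064
endloop
endfacet
facet normal 0.389 0.874 -0.292
outer loop
vertex 1.225 -3.083 -0.713
vertex 0.772 -3.08 -1.306
vertex 0.55 -2.767 -0.666
endloop
endfacet
facet normal 0.565 -0.365 -0.740
outer loop
vertex 2.205 -0.682 2.566
vertex 1.777 -0.219 2.011
vertex 2.463 0.096 2.379
endloop
endfacet
facet normal 0.523 0.031 0.852
outer loop
vertex 2.205 -0.682 2.566
vertex 2.463 0.096 2.379
vertex 0.663 0.499 3.469
endloop
endfacet
facet normal 0.565 -0.365 -0.740
outer loop
vertex 2.463 0.096 2.379
vertex 1.777 -0.219 2.011
vertex 2.034 0.558 1.824
endloop
endfacet
facet normal 0.412 0.831 0.373
outer loop
vertex 2.463 0.096 2.379
vertex 2.034 0.558 1.824
vertex 0.663 0.499 3.469
endloop
endfacet
facet normal 0.565 -0.365 -0.740
outer loop
vertex 2.034 0.558 1.824
vertex 1.777 -0.219 2.011
vertex 1.348 0.243 1.456
endloop
endfacet
facet normal -0.306 0.926 -0.222
outer loop
vertex 2.034 0.558 1.824
vertex 1.348 0.243 1.456
vertex 0.663 0.499 3.469
endloop
endfacet
facet normal 0.565 -0.365 -0.740
outer loop
vertex 1.348 0.243 1.456
vertex 1.777 -0.219 2.011
vertex 1.091 -0.535 1.643
endloop
endfacet
facet normal -0.914 0.221 -0.339
outer loop
vertex 1.348 0.243 1.456
vertex 1.091 -0.535 1.643
vertex 0.663 0.499 3.469
endloop
endfacet
facet normal 0.565 -0.365 -0.740
outer loop
vertex 1.091 -0.535 1.643
vertex 1.777 -0.219 2.011
vertex 1.519 -0.997 2.198
endloop
endfacet
facet normal -0.804 -0.578 0.139
outer loop
vertex 1.091 -0.535 1.643
vertex 1.519 -0.997 2.198
vertex 0.663 0.499 3.469
endloop
endfacet
facet normal 0.565 -0.365 -0.740
outer loop
vertex 1.519 -0.997 2.198
vertex 1.777 -0.219 2.011
vertex 2.205 -0.682 2.566
endloop
endfacet
facet normal -0.085 -0.673 0.735
outer loop
vertex 1.519 -0.997 2.198
vertex 2.205 -0.682 2.566
vertex 0.663 0.499 3.469
endloop
endfacet

endsolid


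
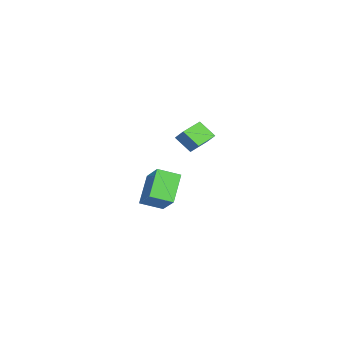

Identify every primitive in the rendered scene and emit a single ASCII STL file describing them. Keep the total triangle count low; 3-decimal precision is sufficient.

solid 
facet normal -0.795 0.569 0.211
outer loop
vertex 0.996 0.488 3.836
vertex 1.437 0.89 4.413
vertex 1.321 1.226 3.073
endloop
endfacet
facet normal -0.531 -0.485 -0.695
outer loop
vertex 2.323 0.51 2.807
vertex 0.996 0.488 3.836
vertex 1.321 1.226 3.073
endloop
endfacet
facet normal -0.795 0.569 0.211
outer loop
vertex 1.321 1.226 3.073
vertex 1.437 0.89 4.413
vertex 1.762 1.628 3.65
endloop
endfacet
facet normal 0.293 0.665 -0.687
outer loop
vertex 1.762 1.628 3.65
vertex 2.323 0.51 2.807
vertex 1.321 1.226 3.073
endloop
endfacet
facet normal -0.293 -0.665 0.687
outer loop
vertex 0.996 0.488 3.836
vertex 2.439 0.174 4.147
vertex 1.437 0.89 4.413
endloop
endfacet
facet normal -0.531 -0.485 -0.695
outer loop
vertex 1.998 -0.228 3.57
vertex 0.996 0.488 3.836
vertex 2.323 0.51 2.807
endloop
endfacet
facet normal -0.293 -0.665 0.687
outer loop
vertex 1.998 -0.228 3.57
vertex 2.439 0.174 4.147
vertex 0.996 0.488 3.836
endloop
endfacet
facet normal 0.531 0.485 0.695
outer loop
vertex 1.437 0.89 4.413
vertex 2.439 0.174 4.147
vertex 1.762 1.628 3.65
endloop
endfacet
facet normal 0.293 0.665 -0.687
outer loop
vertex 2.764 0.912 3.384
vertex 2.323 0.51 2.807
vertex 1.762 1.628 3.65
endloop
endfacet
facet normal 0.531 0.485 0.695
outer loop
vertex 1.762 1.628 3.65
vertex 2.439 0.174 4.147
vertex 2.764 0.912 3.384
endloop
endfacet
facet normal 0.795 -0.569 -0.211
outer loop
vertex 2.764 0.912 3.384
vertex 1.998 -0.228 3.57
vertex 2.323 0.51 2.807
endloop
endfacet
facet normal 0.795 -0.569 -0.211
outer loop
vertex 2.439 0.174 4.147
vertex 1.998 -0.228 3.57
vertex 2.764 0.912 3.384
endloop
endfacet
facet normal -0.697 0.149 0.701
outer loop
vertex -3.501 -1.515 -0.899
vertex -3.718 -0.322 -1.368
vertex -4.673 -2.134 -1.932
endloop
endfacet
facet normal 0.167 -0.918 0.360
outer loop
vertex -3.342 -2.418 -3.272
vertex -3.501 -1.515 -0.899
vertex -4.673 -2.134 -1.932
endloop
endfacet
facet normal -0.697 0.149 0.702
outer loop
vertex -4.673 -2.134 -1.932
vertex -3.718 -0.322 -1.368
vertex -4.89 -0.941 -2.4
endloop
endfacet
facet normal -0.698 -0.368 -0.615
outer loop
vertex -4.89 -0.941 -2.4
vertex -3.342 -2.418 -3.272
vertex -4.673 -2.134 -1.932
endloop
endfacet
facet normal 0.697 0.368 0.615
outer loop
vertex -3.501 -1.515 -0.899
vertex -2.387 -0.606 -2.708
vertex -3.718 -0.322 -1.368
endloop
endfacet
facet normal 0.167 -0.918 0.360
outer loop
vertex -2.17 -1.799 -2.24
vertex -3.501 -1.515 -0.899
vertex -3.342 -2.418 -3.272
endloop
endfacet
facet normal 0.698 0.368 0.615
outer loop
vertex -2.17 -1.799 -2.24
vertex -2.387 -0.606 -2.708
vertex -3.501 -1.515 -0.899
endloop
endfacet
facet normal -0.167 0.918 -0.361
outer loop
vertex -3.718 -0.322 -1.368
vertex -2.387 -0.606 -2.708
vertex -4.89 -0.941 -2.4
endloop
endfacet
facet normal -0.698 -0.368 -0.614
outer loop
vertex -3.559 -1.225 -3.741
vertex -3.342 -2.418 -3.272
vertex -4.89 -0.941 -2.4
endloop
endfacet
facet normal -0.167 0.918 -0.360
outer loop
vertex -4.89 -0.941 -2.4
vertex -2.387 -0.606 -2.708
vertex -3.559 -1.225 -3.741
endloop
endfacet
facet normal 0.697 -0.149 -0.702
outer loop
vertex -3.559 -1.225 -3.741
vertex -2.17 -1.799 -2.24
vertex -3.342 -2.418 -3.272
endloop
endfacet
facet normal 0.697 -0.148 -0.702
outer loop
vertex -2.387 -0.606 -2.708
vertex -2.17 -1.799 -2.24
vertex -3.559 -1.225 -3.741
endloop
endfacet

endsolid


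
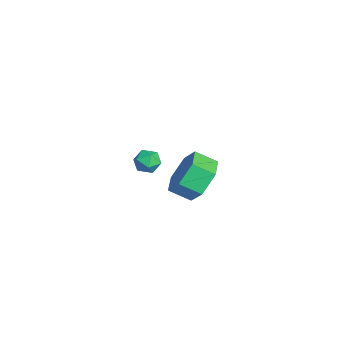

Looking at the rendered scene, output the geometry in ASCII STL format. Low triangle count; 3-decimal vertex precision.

solid 
facet normal 0.206 0.837 -0.507
outer loop
vertex 3.733 2.281 1.964
vertex 3.344 2.843 2.734
vertex 4.344 2.595 2.731
endloop
endfacet
facet normal 0.778 -0.454 -0.434
outer loop
vertex 3.733 2.281 1.964
vertex 4.344 2.595 2.731
vertex 3.525 1.435 2.476
endloop
endfacet
facet normal 0.778 -0.454 -0.433
outer loop
vertex 3.525 1.435 2.476
vertex 4.344 2.595 2.731
vertex 4.136 1.75 3.243
endloop
endfacet
facet normal -0.205 -0.837 0.507
outer loop
vertex 3.525 1.435 2.476
vertex 4.136 1.75 3.243
vertex 3.136 1.997 3.246
endloop
endfacet
facet normal 0.206 0.837 -0.506
outer loop
vertex 4.344 2.595 2.731
vertex 3.344 2.843 2.734
vertex 3.954 3.157 3.502
endloop
endfacet
facet normal 0.903 0.038 0.429
outer loop
vertex 4.344 2.595 2.731
vertex 3.954 3.157 3.502
vertex 4.136 1.75 3.243
endloop
endfacet
facet normal 0.903 0.038 0.428
outer loop
vertex 4.136 1.75 3.243
vertex 3.954 3.157 3.502
vertex 3.747 2.312 4.013
endloop
endfacet
facet normal -0.205 -0.837 0.507
outer loop
vertex 4.136 1.75 3.243
vertex 3.747 2.312 4.013
vertex 3.136 1.997 3.246
endloop
endfacet
facet normal 0.207 0.837 -0.506
outer loop
vertex 3.954 3.157 3.502
vertex 3.344 2.843 2.734
vertex 2.955 3.405 3.504
endloop
endfacet
facet normal 0.124 0.491 0.862
outer loop
vertex 3.954 3.157 3.502
vertex 2.955 3.405 3.504
vertex 3.747 2.312 4.013
endloop
endfacet
facet normal 0.124 0.491 0.862
outer loop
vertex 3.747 2.312 4.013
vertex 2.955 3.405 3.504
vertex 2.747 2.559 4.016
endloop
endfacet
facet normal -0.205 -0.837 0.507
outer loop
vertex 3.747 2.312 4.013
vertex 2.747 2.559 4.016
vertex 3.136 1.997 3.246
endloop
endfacet
facet normal 0.205 0.837 -0.507
outer loop
vertex 2.955 3.405 3.504
vertex 3.344 2.843 2.734
vertex 2.344 3.09 2.737
endloop
endfacet
facet normal -0.778 0.454 0.434
outer loop
vertex 2.955 3.405 3.504
vertex 2.344 3.09 2.737
vertex 2.747 2.559 4.016
endloop
endfacet
facet normal -0.778 0.454 0.434
outer loop
vertex 2.747 2.559 4.016
vertex 2.344 3.09 2.737
vertex 2.136 2.245 3.249
endloop
endfacet
facet normal -0.206 -0.837 0.507
outer loop
vertex 2.747 2.559 4.016
vertex 2.136 2.245 3.249
vertex 3.136 1.997 3.246
endloop
endfacet
facet normal 0.205 0.837 -0.507
outer loop
vertex 2.344 3.09 2.737
vertex 3.344 2.843 2.734
vertex 2.733 2.528 1.967
endloop
endfacet
facet normal -0.903 -0.038 -0.429
outer loop
vertex 2.344 3.09 2.737
vertex 2.733 2.528 1.967
vertex 2.136 2.245 3.249
endloop
endfacet
facet normal -0.903 -0.038 -0.429
outer loop
vertex 2.136 2.245 3.249
vertex 2.733 2.528 1.967
vertex 2.526 1.683 2.478
endloop
endfacet
facet normal -0.206 -0.837 0.506
outer loop
vertex 2.136 2.245 3.249
vertex 2.526 1.683 2.478
vertex 3.136 1.997 3.246
endloop
endfacet
facet normal 0.205 0.837 -0.507
outer loop
vertex 2.733 2.528 1.967
vertex 3.344 2.843 2.734
vertex 3.733 2.281 1.964
endloop
endfacet
facet normal -0.124 -0.491 -0.862
outer loop
vertex 2.733 2.528 1.967
vertex 3.733 2.281 1.964
vertex 2.526 1.683 2.478
endloop
endfacet
facet normal -0.124 -0.491 -0.862
outer loop
vertex 2.526 1.683 2.478
vertex 3.733 2.281 1.964
vertex 3.525 1.435 2.476
endloop
endfacet
facet normal -0.207 -0.837 0.506
outer loop
vertex 2.526 1.683 2.478
vertex 3.525 1.435 2.476
vertex 3.136 1.997 3.246
endloop
endfacet
facet normal -0.760 0.649 -0.041
outer loop
vertex -1.771 1.748 0.267
vertex -2.157 1.313 0.538
vertex -1.827 1.723 0.905
endloop
endfacet
facet normal -0.135 0.990 0.027
outer loop
vertex -1.771 1.748 0.267
vertex -1.827 1.723 0.905
vertex -1.251 1.809 0.637
endloop
endfacet
facet normal 0.278 0.806 -0.523
outer loop
vertex -1.771 1.748 0.267
vertex -1.251 1.809 0.637
vertex -1.225 1.454 0.104
endloop
endfacet
facet normal -0.090 0.350 -0.933
outer loop
vertex -1.771 1.748 0.267
vertex -1.225 1.454 0.104
vertex -1.785 1.147 0.043
endloop
endfacet
facet normal -0.731 0.253 -0.634
outer loop
vertex -1.771 1.748 0.267
vertex -1.785 1.147 0.043
vertex -2.157 1.313 0.538
endloop
endfacet
facet normal 0.177 0.760 0.625
outer loop
vertex -1.251 1.809 0.637
vertex -1.827 1.723 0.905
vertex -1.315 1.413 1.137
endloop
endfacet
facet normal -0.831 0.208 0.516
outer loop
vertex -1.827 1.723 0.905
vertex -2.157 1.313 0.538
vertex -1.875 1.106 1.076
endloop
endfacet
facet normal -0.784 -0.434 -0.444
outer loop
vertex -2.157 1.313 0.538
vertex -1.785 1.147 0.043
vertex -1.849 0.751 0.543
endloop
endfacet
facet normal 0.253 -0.277 -0.927
outer loop
vertex -1.785 1.147 0.043
vertex -1.225 1.454 0.104
vertex -1.273 0.837 0.275
endloop
endfacet
facet normal 0.846 0.461 -0.266
outer loop
vertex -1.225 1.454 0.104
vertex -1.251 1.809 0.637
vertex -0.943 1.247 0.642
endloop
endfacet
facet normal 0.090 -0.350 0.933
outer loop
vertex -1.329 0.812 0.913
vertex -1.315 1.413 1.137
vertex -1.875 1.106 1.076
endloop
endfacet
facet normal -0.278 -0.806 0.523
outer loop
vertex -1.329 0.812 0.913
vertex -1.875 1.106 1.076
vertex -1.849 0.751 0.543
endloop
endfacet
facet normal 0.135 -0.990 -0.027
outer loop
vertex -1.329 0.812 0.913
vertex -1.849 0.751 0.543
vertex -1.273 0.837 0.275
endloop
endfacet
facet normal 0.760 -0.649 0.041
outer loop
vertex -1.329 0.812 0.913
vertex -1.273 0.837 0.275
vertex -0.943 1.247 0.642
endloop
endfacet
facet normal 0.731 -0.253 0.634
outer loop
vertex -1.329 0.812 0.913
vertex -0.943 1.247 0.642
vertex -1.315 1.413 1.137
endloop
endfacet
facet normal -0.253 0.277 0.927
outer loop
vertex -1.875 1.106 1.076
vertex -1.315 1.413 1.137
vertex -1.827 1.723 0.905
endloop
endfacet
facet normal -0.846 -0.461 0.266
outer loop
vertex -1.849 0.751 0.543
vertex -1.875 1.106 1.076
vertex -2.157 1.313 0.538
endloop
endfacet
facet normal -0.177 -0.760 -0.625
outer loop
vertex -1.273 0.837 0.275
vertex -1.849 0.751 0.543
vertex -1.785 1.147 0.043
endloop
endfacet
facet normal 0.831 -0.208 -0.516
outer loop
vertex -0.943 1.247 0.642
vertex -1.273 0.837 0.275
vertex -1.225 1.454 0.104
endloop
endfacet
facet normal 0.784 0.434 0.444
outer loop
vertex -1.315 1.413 1.137
vertex -0.943 1.247 0.642
vertex -1.251 1.809 0.637
endloop
endfacet

endsolid


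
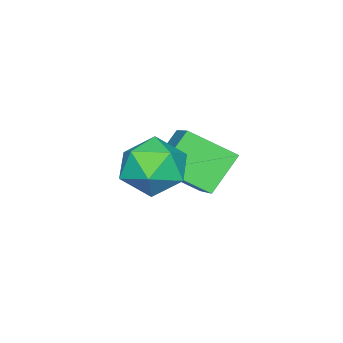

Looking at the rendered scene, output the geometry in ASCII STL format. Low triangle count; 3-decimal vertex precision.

solid 
facet normal -0.622 -0.593 -0.511
outer loop
vertex -1.137 -3.835 0.756
vertex -2.187 -3.626 1.793
vertex -1.7 -2.527 -0.077
endloop
endfacet
facet normal 0.704 -0.140 -0.696
outer loop
vertex -0.573 -1.454 0.847
vertex -1.137 -3.835 0.756
vertex -1.7 -2.527 -0.077
endloop
endfacet
facet normal -0.623 -0.593 -0.511
outer loop
vertex -1.7 -2.527 -0.077
vertex -2.187 -3.626 1.793
vertex -2.749 -2.318 0.96
endloop
endfacet
facet normal -0.341 0.793 -0.505
outer loop
vertex -2.749 -2.318 0.96
vertex -0.573 -1.454 0.847
vertex -1.7 -2.527 -0.077
endloop
endfacet
facet normal 0.341 -0.793 0.505
outer loop
vertex -1.137 -3.835 0.756
vertex -1.06 -2.553 2.717
vertex -2.187 -3.626 1.793
endloop
endfacet
facet normal 0.705 -0.140 -0.696
outer loop
vertex -0.011 -2.762 1.68
vertex -1.137 -3.835 0.756
vertex -0.573 -1.454 0.847
endloop
endfacet
facet normal 0.341 -0.793 0.505
outer loop
vertex -0.011 -2.762 1.68
vertex -1.06 -2.553 2.717
vertex -1.137 -3.835 0.756
endloop
endfacet
facet normal -0.704 0.141 0.696
outer loop
vertex -2.187 -3.626 1.793
vertex -1.06 -2.553 2.717
vertex -2.749 -2.318 0.96
endloop
endfacet
facet normal -0.341 0.793 -0.505
outer loop
vertex -1.623 -1.245 1.884
vertex -0.573 -1.454 0.847
vertex -2.749 -2.318 0.96
endloop
endfacet
facet normal -0.704 0.140 0.696
outer loop
vertex -2.749 -2.318 0.96
vertex -1.06 -2.553 2.717
vertex -1.623 -1.245 1.884
endloop
endfacet
facet normal 0.623 0.593 0.511
outer loop
vertex -1.623 -1.245 1.884
vertex -0.011 -2.762 1.68
vertex -0.573 -1.454 0.847
endloop
endfacet
facet normal 0.623 0.593 0.510
outer loop
vertex -1.06 -2.553 2.717
vertex -0.011 -2.762 1.68
vertex -1.623 -1.245 1.884
endloop
endfacet
facet normal 0.051 -0.000 0.999
outer loop
vertex 0.994 -1.751 3.214
vertex 0.423 -2.621 3.243
vertex 1.461 -2.681 3.19
endloop
endfacet
facet normal 0.632 0.299 0.715
outer loop
vertex 0.994 -1.751 3.214
vertex 1.461 -2.681 3.19
vertex 1.797 -1.913 2.572
endloop
endfacet
facet normal 0.422 0.850 0.314
outer loop
vertex 0.994 -1.751 3.214
vertex 1.797 -1.913 2.572
vertex 0.967 -1.379 2.242
endloop
endfacet
facet normal -0.288 0.892 0.349
outer loop
vertex 0.994 -1.751 3.214
vertex 0.967 -1.379 2.242
vertex 0.118 -1.816 2.657
endloop
endfacet
facet normal -0.519 0.366 0.773
outer loop
vertex 0.994 -1.751 3.214
vertex 0.118 -1.816 2.657
vertex 0.423 -2.621 3.243
endloop
endfacet
facet normal 0.941 -0.181 0.286
outer loop
vertex 1.797 -1.913 2.572
vertex 1.461 -2.681 3.19
vertex 1.722 -2.884 2.203
endloop
endfacet
facet normal -0.000 -0.666 0.746
outer loop
vertex 1.461 -2.681 3.19
vertex 0.423 -2.621 3.243
vertex 0.873 -3.321 2.618
endloop
endfacet
facet normal -0.922 -0.073 0.380
outer loop
vertex 0.423 -2.621 3.243
vertex 0.118 -1.816 2.657
vertex 0.043 -2.787 2.288
endloop
endfacet
facet normal -0.550 0.778 -0.305
outer loop
vertex 0.118 -1.816 2.657
vertex 0.967 -1.379 2.242
vertex 0.379 -2.019 1.67
endloop
endfacet
facet normal 0.602 0.711 -0.363
outer loop
vertex 0.967 -1.379 2.242
vertex 1.797 -1.913 2.572
vertex 1.417 -2.079 1.617
endloop
endfacet
facet normal 0.288 -0.892 -0.349
outer loop
vertex 0.846 -2.949 1.646
vertex 1.722 -2.884 2.203
vertex 0.873 -3.321 2.618
endloop
endfacet
facet normal -0.422 -0.850 -0.314
outer loop
vertex 0.846 -2.949 1.646
vertex 0.873 -3.321 2.618
vertex 0.043 -2.787 2.288
endloop
endfacet
facet normal -0.632 -0.299 -0.715
outer loop
vertex 0.846 -2.949 1.646
vertex 0.043 -2.787 2.288
vertex 0.379 -2.019 1.67
endloop
endfacet
facet normal -0.051 0.000 -0.999
outer loop
vertex 0.846 -2.949 1.646
vertex 0.379 -2.019 1.67
vertex 1.417 -2.079 1.617
endloop
endfacet
facet normal 0.519 -0.366 -0.773
outer loop
vertex 0.846 -2.949 1.646
vertex 1.417 -2.079 1.617
vertex 1.722 -2.884 2.203
endloop
endfacet
facet normal 0.550 -0.778 0.305
outer loop
vertex 0.873 -3.321 2.618
vertex 1.722 -2.884 2.203
vertex 1.461 -2.681 3.19
endloop
endfacet
facet normal -0.602 -0.711 0.363
outer loop
vertex 0.043 -2.787 2.288
vertex 0.873 -3.321 2.618
vertex 0.423 -2.621 3.243
endloop
endfacet
facet normal -0.941 0.181 -0.286
outer loop
vertex 0.379 -2.019 1.67
vertex 0.043 -2.787 2.288
vertex 0.118 -1.816 2.657
endloop
endfacet
facet normal 0.000 0.666 -0.746
outer loop
vertex 1.417 -2.079 1.617
vertex 0.379 -2.019 1.67
vertex 0.967 -1.379 2.242
endloop
endfacet
facet normal 0.922 0.073 -0.380
outer loop
vertex 1.722 -2.884 2.203
vertex 1.417 -2.079 1.617
vertex 1.797 -1.913 2.572
endloop
endfacet

endsolid


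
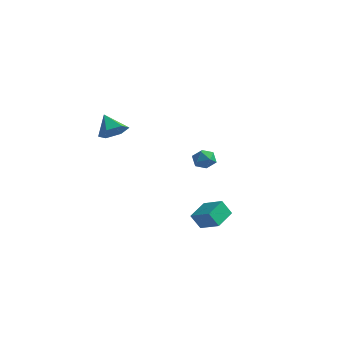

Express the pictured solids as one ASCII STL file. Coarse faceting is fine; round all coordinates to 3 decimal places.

solid 
facet normal -0.052 0.795 0.604
outer loop
vertex 0.125 0.638 -1.812
vertex -0.159 0.286 -1.373
vertex 0.47 0.333 -1.381
endloop
endfacet
facet normal 0.518 0.837 0.177
outer loop
vertex 0.125 0.638 -1.812
vertex 0.47 0.333 -1.381
vertex 0.657 0.345 -1.984
endloop
endfacet
facet normal 0.289 0.817 -0.498
outer loop
vertex 0.125 0.638 -1.812
vertex 0.657 0.345 -1.984
vertex 0.143 0.305 -2.348
endloop
endfacet
facet normal -0.422 0.763 -0.489
outer loop
vertex 0.125 0.638 -1.812
vertex 0.143 0.305 -2.348
vertex -0.361 0.268 -1.97
endloop
endfacet
facet normal -0.633 0.750 0.192
outer loop
vertex 0.125 0.638 -1.812
vertex -0.361 0.268 -1.97
vertex -0.159 0.286 -1.373
endloop
endfacet
facet normal 0.921 0.258 0.291
outer loop
vertex 0.657 0.345 -1.984
vertex 0.47 0.333 -1.381
vertex 0.701 -0.188 -1.65
endloop
endfacet
facet normal -0.002 0.193 0.981
outer loop
vertex 0.47 0.333 -1.381
vertex -0.159 0.286 -1.373
vertex 0.197 -0.225 -1.272
endloop
endfacet
facet normal -0.942 0.120 0.315
outer loop
vertex -0.159 0.286 -1.373
vertex -0.361 0.268 -1.97
vertex -0.317 -0.265 -1.636
endloop
endfacet
facet normal -0.601 0.140 -0.787
outer loop
vertex -0.361 0.268 -1.97
vertex 0.143 0.305 -2.348
vertex -0.13 -0.253 -2.239
endloop
endfacet
facet normal 0.551 0.225 -0.803
outer loop
vertex 0.143 0.305 -2.348
vertex 0.657 0.345 -1.984
vertex 0.499 -0.206 -2.247
endloop
endfacet
facet normal 0.422 -0.763 0.489
outer loop
vertex 0.215 -0.558 -1.808
vertex 0.701 -0.188 -1.65
vertex 0.197 -0.225 -1.272
endloop
endfacet
facet normal -0.289 -0.817 0.498
outer loop
vertex 0.215 -0.558 -1.808
vertex 0.197 -0.225 -1.272
vertex -0.317 -0.265 -1.636
endloop
endfacet
facet normal -0.518 -0.837 -0.177
outer loop
vertex 0.215 -0.558 -1.808
vertex -0.317 -0.265 -1.636
vertex -0.13 -0.253 -2.239
endloop
endfacet
facet normal 0.052 -0.795 -0.604
outer loop
vertex 0.215 -0.558 -1.808
vertex -0.13 -0.253 -2.239
vertex 0.499 -0.206 -2.247
endloop
endfacet
facet normal 0.633 -0.750 -0.192
outer loop
vertex 0.215 -0.558 -1.808
vertex 0.499 -0.206 -2.247
vertex 0.701 -0.188 -1.65
endloop
endfacet
facet normal 0.601 -0.140 0.787
outer loop
vertex 0.197 -0.225 -1.272
vertex 0.701 -0.188 -1.65
vertex 0.47 0.333 -1.381
endloop
endfacet
facet normal -0.551 -0.225 0.803
outer loop
vertex -0.317 -0.265 -1.636
vertex 0.197 -0.225 -1.272
vertex -0.159 0.286 -1.373
endloop
endfacet
facet normal -0.921 -0.258 -0.291
outer loop
vertex -0.13 -0.253 -2.239
vertex -0.317 -0.265 -1.636
vertex -0.361 0.268 -1.97
endloop
endfacet
facet normal 0.002 -0.193 -0.981
outer loop
vertex 0.499 -0.206 -2.247
vertex -0.13 -0.253 -2.239
vertex 0.143 0.305 -2.348
endloop
endfacet
facet normal 0.942 -0.120 -0.315
outer loop
vertex 0.701 -0.188 -1.65
vertex 0.499 -0.206 -2.247
vertex 0.657 0.345 -1.984
endloop
endfacet
facet normal -0.933 0.026 -0.360
outer loop
vertex 2.128 -3.333 -3.956
vertex 1.995 -2.229 -3.531
vertex 2.433 -3.0 -4.723
endloop
endfacet
facet normal 0.111 -0.927 -0.358
outer loop
vertex 3.505 -3.031 -4.309
vertex 2.128 -3.333 -3.956
vertex 2.433 -3.0 -4.723
endloop
endfacet
facet normal -0.933 0.026 -0.360
outer loop
vertex 2.433 -3.0 -4.723
vertex 1.995 -2.229 -3.531
vertex 2.3 -1.897 -4.298
endloop
endfacet
facet normal 0.344 0.373 -0.862
outer loop
vertex 2.3 -1.897 -4.298
vertex 3.505 -3.031 -4.309
vertex 2.433 -3.0 -4.723
endloop
endfacet
facet normal -0.344 -0.373 0.862
outer loop
vertex 2.128 -3.333 -3.956
vertex 3.067 -2.26 -3.117
vertex 1.995 -2.229 -3.531
endloop
endfacet
facet normal 0.112 -0.927 -0.357
outer loop
vertex 3.2 -3.363 -3.542
vertex 2.128 -3.333 -3.956
vertex 3.505 -3.031 -4.309
endloop
endfacet
facet normal -0.343 -0.373 0.862
outer loop
vertex 3.2 -3.363 -3.542
vertex 3.067 -2.26 -3.117
vertex 2.128 -3.333 -3.956
endloop
endfacet
facet normal -0.111 0.927 0.357
outer loop
vertex 1.995 -2.229 -3.531
vertex 3.067 -2.26 -3.117
vertex 2.3 -1.897 -4.298
endloop
endfacet
facet normal 0.343 0.373 -0.862
outer loop
vertex 3.372 -1.927 -3.884
vertex 3.505 -3.031 -4.309
vertex 2.3 -1.897 -4.298
endloop
endfacet
facet normal -0.112 0.927 0.358
outer loop
vertex 2.3 -1.897 -4.298
vertex 3.067 -2.26 -3.117
vertex 3.372 -1.927 -3.884
endloop
endfacet
facet normal 0.933 -0.026 0.360
outer loop
vertex 3.372 -1.927 -3.884
vertex 3.2 -3.363 -3.542
vertex 3.505 -3.031 -4.309
endloop
endfacet
facet normal 0.933 -0.026 0.360
outer loop
vertex 3.067 -2.26 -3.117
vertex 3.2 -3.363 -3.542
vertex 3.372 -1.927 -3.884
endloop
endfacet
facet normal 0.655 -0.177 -0.734
outer loop
vertex -2.855 -2.293 0.255
vertex -3.427 -2.228 -0.271
vertex -3.019 -1.598 -0.059
endloop
endfacet
facet normal 0.319 0.452 0.833
outer loop
vertex -2.855 -2.293 0.255
vertex -3.019 -1.598 -0.059
vertex -4.233 -2.012 0.631
endloop
endfacet
facet normal 0.655 -0.177 -0.734
outer loop
vertex -3.019 -1.598 -0.059
vertex -3.427 -2.228 -0.271
vertex -3.591 -1.534 -0.585
endloop
endfacet
facet normal -0.159 0.945 0.288
outer loop
vertex -3.019 -1.598 -0.059
vertex -3.591 -1.534 -0.585
vertex -4.233 -2.012 0.631
endloop
endfacet
facet normal 0.657 -0.176 -0.733
outer loop
vertex -3.591 -1.534 -0.585
vertex -3.427 -2.228 -0.271
vertex -3.998 -2.164 -0.798
endloop
endfacet
facet normal -0.794 0.578 -0.192
outer loop
vertex -3.591 -1.534 -0.585
vertex -3.998 -2.164 -0.798
vertex -4.233 -2.012 0.631
endloop
endfacet
facet normal 0.657 -0.176 -0.733
outer loop
vertex -3.998 -2.164 -0.798
vertex -3.427 -2.228 -0.271
vertex -3.834 -2.859 -0.484
endloop
endfacet
facet normal -0.951 -0.282 -0.126
outer loop
vertex -3.998 -2.164 -0.798
vertex -3.834 -2.859 -0.484
vertex -4.233 -2.012 0.631
endloop
endfacet
facet normal 0.656 -0.176 -0.734
outer loop
vertex -3.834 -2.859 -0.484
vertex -3.427 -2.228 -0.271
vertex -3.262 -2.923 0.043
endloop
endfacet
facet normal -0.473 -0.775 0.419
outer loop
vertex -3.834 -2.859 -0.484
vertex -3.262 -2.923 0.043
vertex -4.233 -2.012 0.631
endloop
endfacet
facet normal 0.655 -0.176 -0.734
outer loop
vertex -3.262 -2.923 0.043
vertex -3.427 -2.228 -0.271
vertex -2.855 -2.293 0.255
endloop
endfacet
facet normal 0.162 -0.407 0.899
outer loop
vertex -3.262 -2.923 0.043
vertex -2.855 -2.293 0.255
vertex -4.233 -2.012 0.631
endloop
endfacet

endsolid


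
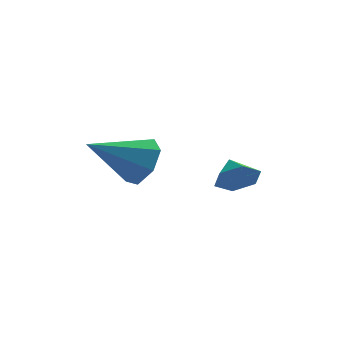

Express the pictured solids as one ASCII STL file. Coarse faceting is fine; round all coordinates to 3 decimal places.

solid 
facet normal 0.402 -0.758 -0.514
outer loop
vertex 3.103 0.36 -0.932
vertex 2.879 0.706 -1.617
vertex 3.595 0.871 -1.301
endloop
endfacet
facet normal 0.342 0.311 0.887
outer loop
vertex 3.103 0.36 -0.932
vertex 3.595 0.871 -1.301
vertex 2.461 1.494 -1.083
endloop
endfacet
facet normal 0.401 -0.758 -0.514
outer loop
vertex 3.595 0.871 -1.301
vertex 2.879 0.706 -1.617
vertex 3.371 1.217 -1.987
endloop
endfacet
facet normal 0.503 0.827 0.253
outer loop
vertex 3.595 0.871 -1.301
vertex 3.371 1.217 -1.987
vertex 2.461 1.494 -1.083
endloop
endfacet
facet normal 0.401 -0.758 -0.514
outer loop
vertex 3.371 1.217 -1.987
vertex 2.879 0.706 -1.617
vertex 2.655 1.052 -2.303
endloop
endfacet
facet normal -0.062 0.935 -0.349
outer loop
vertex 3.371 1.217 -1.987
vertex 2.655 1.052 -2.303
vertex 2.461 1.494 -1.083
endloop
endfacet
facet normal 0.402 -0.758 -0.514
outer loop
vertex 2.655 1.052 -2.303
vertex 2.879 0.706 -1.617
vertex 2.163 0.541 -1.934
endloop
endfacet
facet normal -0.787 0.529 -0.317
outer loop
vertex 2.655 1.052 -2.303
vertex 2.163 0.541 -1.934
vertex 2.461 1.494 -1.083
endloop
endfacet
facet normal 0.402 -0.758 -0.514
outer loop
vertex 2.163 0.541 -1.934
vertex 2.879 0.706 -1.617
vertex 2.387 0.195 -1.248
endloop
endfacet
facet normal -0.948 0.014 0.317
outer loop
vertex 2.163 0.541 -1.934
vertex 2.387 0.195 -1.248
vertex 2.461 1.494 -1.083
endloop
endfacet
facet normal 0.402 -0.758 -0.514
outer loop
vertex 2.387 0.195 -1.248
vertex 2.879 0.706 -1.617
vertex 3.103 0.36 -0.932
endloop
endfacet
facet normal -0.384 -0.095 0.919
outer loop
vertex 2.387 0.195 -1.248
vertex 3.103 0.36 -0.932
vertex 2.461 1.494 -1.083
endloop
endfacet
facet normal 0.735 0.483 -0.476
outer loop
vertex 0.524 0.118 -0.353
vertex -0.148 0.465 -1.037
vertex 0.142 0.892 -0.157
endloop
endfacet
facet normal 0.190 -0.152 0.970
outer loop
vertex 0.524 0.118 -0.353
vertex 0.142 0.892 -0.157
vertex -1.712 -0.565 -0.023
endloop
endfacet
facet normal 0.734 0.484 -0.477
outer loop
vertex 0.142 0.892 -0.157
vertex -0.148 0.465 -1.037
vertex -0.459 1.344 -0.623
endloop
endfacet
facet normal -0.301 0.460 0.835
outer loop
vertex 0.142 0.892 -0.157
vertex -0.459 1.344 -0.623
vertex -1.712 -0.565 -0.023
endloop
endfacet
facet normal 0.735 0.484 -0.475
outer loop
vertex -0.459 1.344 -0.623
vertex -0.148 0.465 -1.037
vertex -0.825 1.135 -1.402
endloop
endfacet
facet normal -0.785 0.582 0.213
outer loop
vertex -0.459 1.344 -0.623
vertex -0.825 1.135 -1.402
vertex -1.712 -0.565 -0.023
endloop
endfacet
facet normal 0.735 0.483 -0.476
outer loop
vertex -0.825 1.135 -1.402
vertex -0.148 0.465 -1.037
vertex -0.682 0.421 -1.905
endloop
endfacet
facet normal -0.896 0.121 -0.427
outer loop
vertex -0.825 1.135 -1.402
vertex -0.682 0.421 -1.905
vertex -1.712 -0.565 -0.023
endloop
endfacet
facet normal 0.734 0.484 -0.476
outer loop
vertex -0.682 0.421 -1.905
vertex -0.148 0.465 -1.037
vertex -0.136 -0.259 -1.755
endloop
endfacet
facet normal -0.551 -0.576 -0.604
outer loop
vertex -0.682 0.421 -1.905
vertex -0.136 -0.259 -1.755
vertex -1.712 -0.565 -0.023
endloop
endfacet
facet normal 0.734 0.484 -0.476
outer loop
vertex -0.136 -0.259 -1.755
vertex -0.148 0.465 -1.037
vertex 0.401 -0.394 -1.064
endloop
endfacet
facet normal -0.011 -0.983 -0.184
outer loop
vertex -0.136 -0.259 -1.755
vertex 0.401 -0.394 -1.064
vertex -1.712 -0.565 -0.023
endloop
endfacet
facet normal 0.734 0.484 -0.476
outer loop
vertex 0.401 -0.394 -1.064
vertex -0.148 0.465 -1.037
vertex 0.524 0.118 -0.353
endloop
endfacet
facet normal 0.319 -0.794 0.517
outer loop
vertex 0.401 -0.394 -1.064
vertex 0.524 0.118 -0.353
vertex -1.712 -0.565 -0.023
endloop
endfacet

endsolid


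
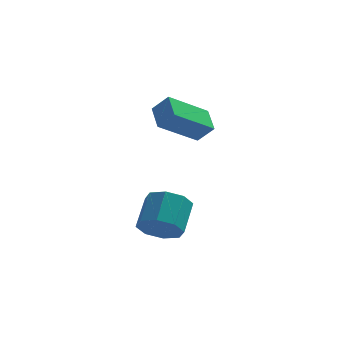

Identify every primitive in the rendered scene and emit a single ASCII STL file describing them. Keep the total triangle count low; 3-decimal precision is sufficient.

solid 
facet normal -0.163 -0.771 -0.616
outer loop
vertex 1.799 0.277 -2.839
vertex 1.105 -0.004 -2.304
vertex 1.182 0.558 -3.028
endloop
endfacet
facet normal 0.453 0.496 -0.741
outer loop
vertex 1.799 0.277 -2.839
vertex 1.182 0.558 -3.028
vertex 2.049 1.464 -1.891
endloop
endfacet
facet normal 0.453 0.496 -0.741
outer loop
vertex 2.049 1.464 -1.891
vertex 1.182 0.558 -3.028
vertex 1.432 1.746 -2.08
endloop
endfacet
facet normal 0.164 0.771 0.616
outer loop
vertex 2.049 1.464 -1.891
vertex 1.432 1.746 -2.08
vertex 1.355 1.184 -1.356
endloop
endfacet
facet normal -0.162 -0.771 -0.616
outer loop
vertex 1.182 0.558 -3.028
vertex 1.105 -0.004 -2.304
vertex 0.52 0.51 -2.794
endloop
endfacet
facet normal -0.298 0.633 -0.714
outer loop
vertex 1.182 0.558 -3.028
vertex 0.52 0.51 -2.794
vertex 1.432 1.746 -2.08
endloop
endfacet
facet normal -0.298 0.633 -0.714
outer loop
vertex 1.432 1.746 -2.08
vertex 0.52 0.51 -2.794
vertex 0.77 1.698 -1.846
endloop
endfacet
facet normal 0.162 0.771 0.616
outer loop
vertex 1.432 1.746 -2.08
vertex 0.77 1.698 -1.846
vertex 1.355 1.184 -1.356
endloop
endfacet
facet normal -0.162 -0.771 -0.615
outer loop
vertex 0.52 0.51 -2.794
vertex 1.105 -0.004 -2.304
vertex 0.2 0.161 -2.272
endloop
endfacet
facet normal -0.876 0.400 -0.270
outer loop
vertex 0.52 0.51 -2.794
vertex 0.2 0.161 -2.272
vertex 0.77 1.698 -1.846
endloop
endfacet
facet normal -0.877 0.399 -0.269
outer loop
vertex 0.77 1.698 -1.846
vertex 0.2 0.161 -2.272
vertex 0.451 1.349 -1.324
endloop
endfacet
facet normal 0.163 0.771 0.615
outer loop
vertex 0.77 1.698 -1.846
vertex 0.451 1.349 -1.324
vertex 1.355 1.184 -1.356
endloop
endfacet
facet normal -0.162 -0.772 -0.615
outer loop
vertex 0.2 0.161 -2.272
vertex 1.105 -0.004 -2.304
vertex 0.411 -0.284 -1.769
endloop
endfacet
facet normal -0.940 -0.068 0.334
outer loop
vertex 0.2 0.161 -2.272
vertex 0.411 -0.284 -1.769
vertex 0.451 1.349 -1.324
endloop
endfacet
facet normal -0.941 -0.068 0.333
outer loop
vertex 0.451 1.349 -1.324
vertex 0.411 -0.284 -1.769
vertex 0.661 0.903 -0.821
endloop
endfacet
facet normal 0.163 0.771 0.616
outer loop
vertex 0.451 1.349 -1.324
vertex 0.661 0.903 -0.821
vertex 1.355 1.184 -1.356
endloop
endfacet
facet normal -0.164 -0.771 -0.616
outer loop
vertex 0.411 -0.284 -1.769
vertex 1.105 -0.004 -2.304
vertex 1.028 -0.566 -1.58
endloop
endfacet
facet normal -0.454 -0.496 0.741
outer loop
vertex 0.411 -0.284 -1.769
vertex 1.028 -0.566 -1.58
vertex 0.661 0.903 -0.821
endloop
endfacet
facet normal -0.453 -0.496 0.741
outer loop
vertex 0.661 0.903 -0.821
vertex 1.028 -0.566 -1.58
vertex 1.278 0.622 -0.632
endloop
endfacet
facet normal 0.163 0.771 0.616
outer loop
vertex 0.661 0.903 -0.821
vertex 1.278 0.622 -0.632
vertex 1.355 1.184 -1.356
endloop
endfacet
facet normal -0.162 -0.771 -0.616
outer loop
vertex 1.028 -0.566 -1.58
vertex 1.105 -0.004 -2.304
vertex 1.69 -0.518 -1.814
endloop
endfacet
facet normal 0.298 -0.633 0.714
outer loop
vertex 1.028 -0.566 -1.58
vertex 1.69 -0.518 -1.814
vertex 1.278 0.622 -0.632
endloop
endfacet
facet normal 0.298 -0.633 0.714
outer loop
vertex 1.278 0.622 -0.632
vertex 1.69 -0.518 -1.814
vertex 1.94 0.67 -0.866
endloop
endfacet
facet normal 0.162 0.771 0.616
outer loop
vertex 1.278 0.622 -0.632
vertex 1.94 0.67 -0.866
vertex 1.355 1.184 -1.356
endloop
endfacet
facet normal -0.163 -0.771 -0.615
outer loop
vertex 1.69 -0.518 -1.814
vertex 1.105 -0.004 -2.304
vertex 2.009 -0.169 -2.336
endloop
endfacet
facet normal 0.877 -0.399 0.269
outer loop
vertex 1.69 -0.518 -1.814
vertex 2.009 -0.169 -2.336
vertex 1.94 0.67 -0.866
endloop
endfacet
facet normal 0.876 -0.400 0.269
outer loop
vertex 1.94 0.67 -0.866
vertex 2.009 -0.169 -2.336
vertex 2.26 1.019 -1.388
endloop
endfacet
facet normal 0.162 0.771 0.615
outer loop
vertex 1.94 0.67 -0.866
vertex 2.26 1.019 -1.388
vertex 1.355 1.184 -1.356
endloop
endfacet
facet normal -0.163 -0.771 -0.616
outer loop
vertex 2.009 -0.169 -2.336
vertex 1.105 -0.004 -2.304
vertex 1.799 0.277 -2.839
endloop
endfacet
facet normal 0.940 0.067 -0.333
outer loop
vertex 2.009 -0.169 -2.336
vertex 1.799 0.277 -2.839
vertex 2.26 1.019 -1.388
endloop
endfacet
facet normal 0.940 0.069 -0.334
outer loop
vertex 2.26 1.019 -1.388
vertex 1.799 0.277 -2.839
vertex 2.049 1.464 -1.891
endloop
endfacet
facet normal 0.162 0.772 0.615
outer loop
vertex 2.26 1.019 -1.388
vertex 2.049 1.464 -1.891
vertex 1.355 1.184 -1.356
endloop
endfacet
facet normal -0.665 0.194 -0.721
outer loop
vertex 0.836 2.424 1.986
vertex 0.536 3.447 2.537
vertex 2.279 3.42 0.923
endloop
endfacet
facet normal 0.251 -0.853 -0.459
outer loop
vertex 2.924 3.233 1.623
vertex 0.836 2.424 1.986
vertex 2.279 3.42 0.923
endloop
endfacet
facet normal -0.665 0.194 -0.721
outer loop
vertex 2.279 3.42 0.923
vertex 0.536 3.447 2.537
vertex 1.979 4.443 1.474
endloop
endfacet
facet normal 0.704 0.486 -0.519
outer loop
vertex 1.979 4.443 1.474
vertex 2.924 3.233 1.623
vertex 2.279 3.42 0.923
endloop
endfacet
facet normal -0.704 -0.486 0.519
outer loop
vertex 0.836 2.424 1.986
vertex 1.181 3.26 3.237
vertex 0.536 3.447 2.537
endloop
endfacet
facet normal 0.251 -0.853 -0.459
outer loop
vertex 1.481 2.237 2.686
vertex 0.836 2.424 1.986
vertex 2.924 3.233 1.623
endloop
endfacet
facet normal -0.704 -0.486 0.519
outer loop
vertex 1.481 2.237 2.686
vertex 1.181 3.26 3.237
vertex 0.836 2.424 1.986
endloop
endfacet
facet normal -0.251 0.853 0.459
outer loop
vertex 0.536 3.447 2.537
vertex 1.181 3.26 3.237
vertex 1.979 4.443 1.474
endloop
endfacet
facet normal 0.704 0.486 -0.519
outer loop
vertex 2.624 4.256 2.174
vertex 2.924 3.233 1.623
vertex 1.979 4.443 1.474
endloop
endfacet
facet normal -0.251 0.853 0.459
outer loop
vertex 1.979 4.443 1.474
vertex 1.181 3.26 3.237
vertex 2.624 4.256 2.174
endloop
endfacet
facet normal 0.665 -0.194 0.721
outer loop
vertex 2.624 4.256 2.174
vertex 1.481 2.237 2.686
vertex 2.924 3.233 1.623
endloop
endfacet
facet normal 0.665 -0.194 0.721
outer loop
vertex 1.181 3.26 3.237
vertex 1.481 2.237 2.686
vertex 2.624 4.256 2.174
endloop
endfacet

endsolid
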